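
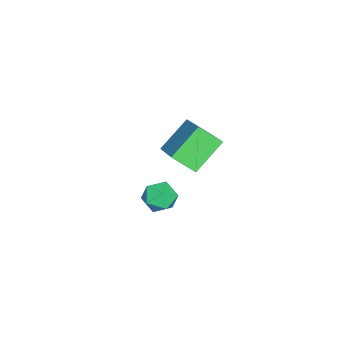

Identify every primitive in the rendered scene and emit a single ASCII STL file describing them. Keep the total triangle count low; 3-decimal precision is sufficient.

solid 
facet normal -0.939 -0.076 0.335
outer loop
vertex 2.923 2.662 -0.197
vertex 3.039 2.06 -0.009
vertex 3.143 2.547 0.394
endloop
endfacet
facet normal -0.707 0.597 0.379
outer loop
vertex 2.923 2.662 -0.197
vertex 3.143 2.547 0.394
vertex 3.376 3.039 0.054
endloop
endfacet
facet normal -0.520 0.808 -0.277
outer loop
vertex 2.923 2.662 -0.197
vertex 3.376 3.039 0.054
vertex 3.416 2.855 -0.559
endloop
endfacet
facet normal -0.636 0.266 -0.724
outer loop
vertex 2.923 2.662 -0.197
vertex 3.416 2.855 -0.559
vertex 3.207 2.25 -0.598
endloop
endfacet
facet normal -0.895 -0.281 -0.346
outer loop
vertex 2.923 2.662 -0.197
vertex 3.207 2.25 -0.598
vertex 3.039 2.06 -0.009
endloop
endfacet
facet normal -0.123 0.603 0.788
outer loop
vertex 3.376 3.039 0.054
vertex 3.143 2.547 0.394
vertex 3.773 2.67 0.398
endloop
endfacet
facet normal -0.498 -0.487 0.717
outer loop
vertex 3.143 2.547 0.394
vertex 3.039 2.06 -0.009
vertex 3.564 2.065 0.359
endloop
endfacet
facet normal -0.426 -0.818 -0.386
outer loop
vertex 3.039 2.06 -0.009
vertex 3.207 2.25 -0.598
vertex 3.604 1.881 -0.254
endloop
endfacet
facet normal -0.007 0.067 -0.998
outer loop
vertex 3.207 2.25 -0.598
vertex 3.416 2.855 -0.559
vertex 3.837 2.373 -0.594
endloop
endfacet
facet normal 0.182 0.945 -0.272
outer loop
vertex 3.416 2.855 -0.559
vertex 3.376 3.039 0.054
vertex 3.941 2.86 -0.191
endloop
endfacet
facet normal 0.636 -0.266 0.724
outer loop
vertex 4.057 2.258 -0.003
vertex 3.773 2.67 0.398
vertex 3.564 2.065 0.359
endloop
endfacet
facet normal 0.520 -0.808 0.277
outer loop
vertex 4.057 2.258 -0.003
vertex 3.564 2.065 0.359
vertex 3.604 1.881 -0.254
endloop
endfacet
facet normal 0.707 -0.597 -0.379
outer loop
vertex 4.057 2.258 -0.003
vertex 3.604 1.881 -0.254
vertex 3.837 2.373 -0.594
endloop
endfacet
facet normal 0.939 0.076 -0.335
outer loop
vertex 4.057 2.258 -0.003
vertex 3.837 2.373 -0.594
vertex 3.941 2.86 -0.191
endloop
endfacet
facet normal 0.895 0.281 0.346
outer loop
vertex 4.057 2.258 -0.003
vertex 3.941 2.86 -0.191
vertex 3.773 2.67 0.398
endloop
endfacet
facet normal 0.007 -0.067 0.998
outer loop
vertex 3.564 2.065 0.359
vertex 3.773 2.67 0.398
vertex 3.143 2.547 0.394
endloop
endfacet
facet normal -0.182 -0.945 0.272
outer loop
vertex 3.604 1.881 -0.254
vertex 3.564 2.065 0.359
vertex 3.039 2.06 -0.009
endloop
endfacet
facet normal 0.123 -0.603 -0.788
outer loop
vertex 3.837 2.373 -0.594
vertex 3.604 1.881 -0.254
vertex 3.207 2.25 -0.598
endloop
endfacet
facet normal 0.498 0.487 -0.717
outer loop
vertex 3.941 2.86 -0.191
vertex 3.837 2.373 -0.594
vertex 3.416 2.855 -0.559
endloop
endfacet
facet normal 0.426 0.818 0.386
outer loop
vertex 3.773 2.67 0.398
vertex 3.941 2.86 -0.191
vertex 3.376 3.039 0.054
endloop
endfacet
facet normal -0.681 0.377 0.628
outer loop
vertex 0.276 2.549 0.856
vertex 0.172 3.357 0.259
vertex -1.233 1.578 -0.196
endloop
endfacet
facet normal 0.102 -0.800 0.592
outer loop
vertex -0.232 1.023 -1.119
vertex 0.276 2.549 0.856
vertex -1.233 1.578 -0.196
endloop
endfacet
facet normal -0.681 0.377 0.628
outer loop
vertex -1.233 1.578 -0.196
vertex 0.172 3.357 0.259
vertex -1.336 2.386 -0.793
endloop
endfacet
facet normal -0.725 -0.466 -0.506
outer loop
vertex -1.336 2.386 -0.793
vertex -0.232 1.023 -1.119
vertex -1.233 1.578 -0.196
endloop
endfacet
facet normal 0.725 0.467 0.506
outer loop
vertex 0.276 2.549 0.856
vertex 1.173 2.802 -0.664
vertex 0.172 3.357 0.259
endloop
endfacet
facet normal 0.102 -0.800 0.592
outer loop
vertex 1.276 1.994 -0.067
vertex 0.276 2.549 0.856
vertex -0.232 1.023 -1.119
endloop
endfacet
facet normal 0.726 0.466 0.506
outer loop
vertex 1.276 1.994 -0.067
vertex 1.173 2.802 -0.664
vertex 0.276 2.549 0.856
endloop
endfacet
facet normal -0.102 0.800 -0.592
outer loop
vertex 0.172 3.357 0.259
vertex 1.173 2.802 -0.664
vertex -1.336 2.386 -0.793
endloop
endfacet
facet normal -0.726 -0.467 -0.505
outer loop
vertex -0.336 1.831 -1.716
vertex -0.232 1.023 -1.119
vertex -1.336 2.386 -0.793
endloop
endfacet
facet normal -0.102 0.800 -0.592
outer loop
vertex -1.336 2.386 -0.793
vertex 1.173 2.802 -0.664
vertex -0.336 1.831 -1.716
endloop
endfacet
facet normal 0.681 -0.377 -0.628
outer loop
vertex -0.336 1.831 -1.716
vertex 1.276 1.994 -0.067
vertex -0.232 1.023 -1.119
endloop
endfacet
facet normal 0.681 -0.377 -0.628
outer loop
vertex 1.173 2.802 -0.664
vertex 1.276 1.994 -0.067
vertex -0.336 1.831 -1.716
endloop
endfacet

endsolid


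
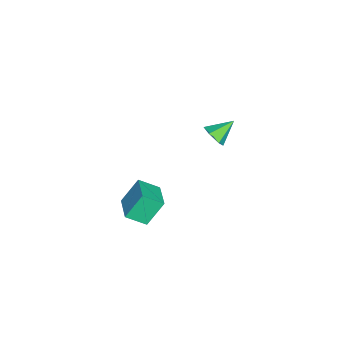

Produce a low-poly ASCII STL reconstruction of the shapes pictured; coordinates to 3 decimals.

solid 
facet normal -0.914 -0.348 -0.207
outer loop
vertex 2.145 -4.118 4.208
vertex 1.912 -3.111 3.541
vertex 2.714 -4.844 2.914
endloop
endfacet
facet normal 0.189 -0.819 0.542
outer loop
vertex 4.068 -4.329 3.219
vertex 2.145 -4.118 4.208
vertex 2.714 -4.844 2.914
endloop
endfacet
facet normal -0.914 -0.348 -0.207
outer loop
vertex 2.714 -4.844 2.914
vertex 1.912 -3.111 3.541
vertex 2.482 -3.838 2.246
endloop
endfacet
facet normal 0.358 -0.458 -0.814
outer loop
vertex 2.482 -3.838 2.246
vertex 4.068 -4.329 3.219
vertex 2.714 -4.844 2.914
endloop
endfacet
facet normal -0.357 0.457 0.815
outer loop
vertex 2.145 -4.118 4.208
vertex 3.266 -2.596 3.846
vertex 1.912 -3.111 3.541
endloop
endfacet
facet normal 0.189 -0.818 0.543
outer loop
vertex 3.498 -3.602 4.514
vertex 2.145 -4.118 4.208
vertex 4.068 -4.329 3.219
endloop
endfacet
facet normal -0.359 0.458 0.814
outer loop
vertex 3.498 -3.602 4.514
vertex 3.266 -2.596 3.846
vertex 2.145 -4.118 4.208
endloop
endfacet
facet normal -0.189 0.818 -0.543
outer loop
vertex 1.912 -3.111 3.541
vertex 3.266 -2.596 3.846
vertex 2.482 -3.838 2.246
endloop
endfacet
facet normal 0.358 -0.457 -0.814
outer loop
vertex 3.835 -3.322 2.552
vertex 4.068 -4.329 3.219
vertex 2.482 -3.838 2.246
endloop
endfacet
facet normal -0.189 0.818 -0.542
outer loop
vertex 2.482 -3.838 2.246
vertex 3.266 -2.596 3.846
vertex 3.835 -3.322 2.552
endloop
endfacet
facet normal 0.914 0.348 0.207
outer loop
vertex 3.835 -3.322 2.552
vertex 3.498 -3.602 4.514
vertex 4.068 -4.329 3.219
endloop
endfacet
facet normal 0.914 0.348 0.207
outer loop
vertex 3.266 -2.596 3.846
vertex 3.498 -3.602 4.514
vertex 3.835 -3.322 2.552
endloop
endfacet
facet normal 0.551 -0.646 -0.528
outer loop
vertex -2.759 -1.128 2.689
vertex -3.367 -1.519 2.533
vertex -3.155 -0.971 2.084
endloop
endfacet
facet normal 0.351 0.936 0.013
outer loop
vertex -2.759 -1.128 2.689
vertex -3.155 -0.971 2.084
vertex -4.133 -0.621 3.267
endloop
endfacet
facet normal 0.551 -0.646 -0.528
outer loop
vertex -3.155 -0.971 2.084
vertex -3.367 -1.519 2.533
vertex -3.763 -1.362 1.928
endloop
endfacet
facet normal -0.360 0.770 -0.526
outer loop
vertex -3.155 -0.971 2.084
vertex -3.763 -1.362 1.928
vertex -4.133 -0.621 3.267
endloop
endfacet
facet normal 0.550 -0.647 -0.528
outer loop
vertex -3.763 -1.362 1.928
vertex -3.367 -1.519 2.533
vertex -3.976 -1.91 2.377
endloop
endfacet
facet normal -0.942 0.105 -0.319
outer loop
vertex -3.763 -1.362 1.928
vertex -3.976 -1.91 2.377
vertex -4.133 -0.621 3.267
endloop
endfacet
facet normal 0.550 -0.647 -0.528
outer loop
vertex -3.976 -1.91 2.377
vertex -3.367 -1.519 2.533
vertex -3.58 -2.067 2.982
endloop
endfacet
facet normal -0.812 -0.395 0.429
outer loop
vertex -3.976 -1.91 2.377
vertex -3.58 -2.067 2.982
vertex -4.133 -0.621 3.267
endloop
endfacet
facet normal 0.550 -0.647 -0.528
outer loop
vertex -3.58 -2.067 2.982
vertex -3.367 -1.519 2.533
vertex -2.971 -1.676 3.138
endloop
endfacet
facet normal -0.101 -0.229 0.968
outer loop
vertex -3.58 -2.067 2.982
vertex -2.971 -1.676 3.138
vertex -4.133 -0.621 3.267
endloop
endfacet
facet normal 0.551 -0.646 -0.528
outer loop
vertex -2.971 -1.676 3.138
vertex -3.367 -1.519 2.533
vertex -2.759 -1.128 2.689
endloop
endfacet
facet normal 0.481 0.437 0.760
outer loop
vertex -2.971 -1.676 3.138
vertex -2.759 -1.128 2.689
vertex -4.133 -0.621 3.267
endloop
endfacet

endsolid


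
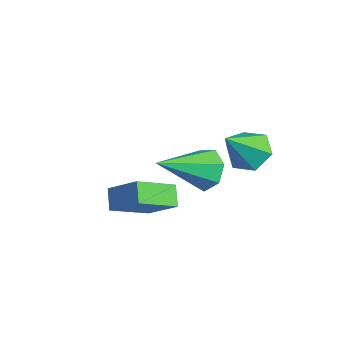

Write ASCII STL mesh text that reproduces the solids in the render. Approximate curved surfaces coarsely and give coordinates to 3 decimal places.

solid 
facet normal -0.105 0.858 -0.503
outer loop
vertex -1.676 1.909 1.511
vertex -2.223 1.538 0.992
vertex -2.376 1.942 1.713
endloop
endfacet
facet normal 0.280 0.196 0.940
outer loop
vertex -1.676 1.909 1.511
vertex -2.376 1.942 1.713
vertex -1.997 -0.298 2.068
endloop
endfacet
facet normal -0.107 0.858 -0.503
outer loop
vertex -2.376 1.942 1.713
vertex -2.223 1.538 0.992
vertex -2.96 1.67 1.373
endloop
endfacet
facet normal -0.519 0.047 0.853
outer loop
vertex -2.376 1.942 1.713
vertex -2.96 1.67 1.373
vertex -1.997 -0.298 2.068
endloop
endfacet
facet normal -0.106 0.858 -0.503
outer loop
vertex -2.96 1.67 1.373
vertex -2.223 1.538 0.992
vertex -2.99 1.299 0.746
endloop
endfacet
facet normal -0.901 -0.352 0.252
outer loop
vertex -2.96 1.67 1.373
vertex -2.99 1.299 0.746
vertex -1.997 -0.298 2.068
endloop
endfacet
facet normal -0.106 0.858 -0.503
outer loop
vertex -2.99 1.299 0.746
vertex -2.223 1.538 0.992
vertex -2.442 1.108 0.305
endloop
endfacet
facet normal -0.578 -0.703 -0.414
outer loop
vertex -2.99 1.299 0.746
vertex -2.442 1.108 0.305
vertex -1.997 -0.298 2.068
endloop
endfacet
facet normal -0.106 0.858 -0.503
outer loop
vertex -2.442 1.108 0.305
vertex -2.223 1.538 0.992
vertex -1.729 1.241 0.381
endloop
endfacet
facet normal 0.206 -0.739 -0.641
outer loop
vertex -2.442 1.108 0.305
vertex -1.729 1.241 0.381
vertex -1.997 -0.298 2.068
endloop
endfacet
facet normal -0.105 0.858 -0.502
outer loop
vertex -1.729 1.241 0.381
vertex -2.223 1.538 0.992
vertex -1.389 1.597 0.918
endloop
endfacet
facet normal 0.863 -0.434 -0.259
outer loop
vertex -1.729 1.241 0.381
vertex -1.389 1.597 0.918
vertex -1.997 -0.298 2.068
endloop
endfacet
facet normal -0.105 0.858 -0.502
outer loop
vertex -1.389 1.597 0.918
vertex -2.223 1.538 0.992
vertex -1.676 1.909 1.511
endloop
endfacet
facet normal 0.896 -0.018 0.443
outer loop
vertex -1.389 1.597 0.918
vertex -1.676 1.909 1.511
vertex -1.997 -0.298 2.068
endloop
endfacet
facet normal -0.235 0.643 -0.729
outer loop
vertex 0.498 1.862 2.752
vertex -0.198 2.017 3.113
vertex 0.449 2.453 3.289
endloop
endfacet
facet normal 0.984 -0.069 0.166
outer loop
vertex 0.498 1.862 2.752
vertex 0.449 2.453 3.289
vertex 0.178 0.983 4.287
endloop
endfacet
facet normal -0.234 0.642 -0.731
outer loop
vertex 0.449 2.453 3.289
vertex -0.198 2.017 3.113
vertex -0.248 2.609 3.649
endloop
endfacet
facet normal 0.489 0.427 0.761
outer loop
vertex 0.449 2.453 3.289
vertex -0.248 2.609 3.649
vertex 0.178 0.983 4.287
endloop
endfacet
facet normal -0.235 0.641 -0.730
outer loop
vertex -0.248 2.609 3.649
vertex -0.198 2.017 3.113
vertex -0.895 2.173 3.474
endloop
endfacet
facet normal -0.402 0.241 0.883
outer loop
vertex -0.248 2.609 3.649
vertex -0.895 2.173 3.474
vertex 0.178 0.983 4.287
endloop
endfacet
facet normal -0.234 0.643 -0.729
outer loop
vertex -0.895 2.173 3.474
vertex -0.198 2.017 3.113
vertex -0.846 1.582 2.937
endloop
endfacet
facet normal -0.799 -0.440 0.411
outer loop
vertex -0.895 2.173 3.474
vertex -0.846 1.582 2.937
vertex 0.178 0.983 4.287
endloop
endfacet
facet normal -0.234 0.643 -0.729
outer loop
vertex -0.846 1.582 2.937
vertex -0.198 2.017 3.113
vertex -0.149 1.426 2.576
endloop
endfacet
facet normal -0.304 -0.935 -0.184
outer loop
vertex -0.846 1.582 2.937
vertex -0.149 1.426 2.576
vertex 0.178 0.983 4.287
endloop
endfacet
facet normal -0.235 0.643 -0.729
outer loop
vertex -0.149 1.426 2.576
vertex -0.198 2.017 3.113
vertex 0.498 1.862 2.752
endloop
endfacet
facet normal 0.588 -0.749 -0.306
outer loop
vertex -0.149 1.426 2.576
vertex 0.498 1.862 2.752
vertex 0.178 0.983 4.287
endloop
endfacet
facet normal -0.683 -0.421 -0.597
outer loop
vertex -0.445 -2.52 1.696
vertex -1.029 -2.314 2.219
vertex -0.633 -1.161 0.953
endloop
endfacet
facet normal 0.720 -0.253 -0.646
outer loop
vertex 0.269 -0.606 1.741
vertex -0.445 -2.52 1.696
vertex -0.633 -1.161 0.953
endloop
endfacet
facet normal -0.684 -0.420 -0.597
outer loop
vertex -0.633 -1.161 0.953
vertex -1.029 -2.314 2.219
vertex -1.216 -0.955 1.476
endloop
endfacet
facet normal -0.120 0.871 -0.476
outer loop
vertex -1.216 -0.955 1.476
vertex 0.269 -0.606 1.741
vertex -0.633 -1.161 0.953
endloop
endfacet
facet normal 0.120 -0.871 0.477
outer loop
vertex -0.445 -2.52 1.696
vertex -0.127 -1.759 3.007
vertex -1.029 -2.314 2.219
endloop
endfacet
facet normal 0.721 -0.254 -0.645
outer loop
vertex 0.456 -1.965 2.484
vertex -0.445 -2.52 1.696
vertex 0.269 -0.606 1.741
endloop
endfacet
facet normal 0.120 -0.871 0.477
outer loop
vertex 0.456 -1.965 2.484
vertex -0.127 -1.759 3.007
vertex -0.445 -2.52 1.696
endloop
endfacet
facet normal -0.720 0.254 0.646
outer loop
vertex -1.029 -2.314 2.219
vertex -0.127 -1.759 3.007
vertex -1.216 -0.955 1.476
endloop
endfacet
facet normal -0.120 0.871 -0.477
outer loop
vertex -0.315 -0.4 2.264
vertex 0.269 -0.606 1.741
vertex -1.216 -0.955 1.476
endloop
endfacet
facet normal -0.721 0.253 0.646
outer loop
vertex -1.216 -0.955 1.476
vertex -0.127 -1.759 3.007
vertex -0.315 -0.4 2.264
endloop
endfacet
facet normal 0.683 0.420 0.597
outer loop
vertex -0.315 -0.4 2.264
vertex 0.456 -1.965 2.484
vertex 0.269 -0.606 1.741
endloop
endfacet
facet normal 0.684 0.421 0.596
outer loop
vertex -0.127 -1.759 3.007
vertex 0.456 -1.965 2.484
vertex -0.315 -0.4 2.264
endloop
endfacet

endsolid


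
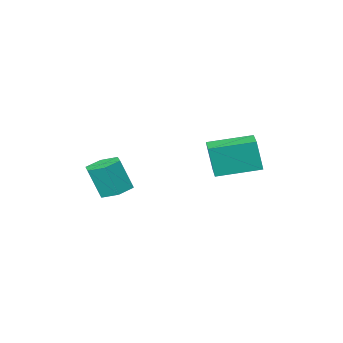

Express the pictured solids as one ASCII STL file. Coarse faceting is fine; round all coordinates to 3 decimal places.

solid 
facet normal -0.283 0.199 -0.938
outer loop
vertex 0.087 1.217 -2.669
vertex -0.27 1.68 -2.463
vertex 0.32 1.789 -2.618
endloop
endfacet
facet normal 0.882 -0.329 -0.337
outer loop
vertex 0.087 1.217 -2.669
vertex 0.32 1.789 -2.618
vertex 0.427 0.977 -1.544
endloop
endfacet
facet normal 0.882 -0.329 -0.337
outer loop
vertex 0.427 0.977 -1.544
vertex 0.32 1.789 -2.618
vertex 0.66 1.549 -1.492
endloop
endfacet
facet normal 0.283 -0.201 0.938
outer loop
vertex 0.427 0.977 -1.544
vertex 0.66 1.549 -1.492
vertex 0.07 1.44 -1.337
endloop
endfacet
facet normal -0.283 0.201 -0.938
outer loop
vertex 0.32 1.789 -2.618
vertex -0.27 1.68 -2.463
vertex -0.036 2.252 -2.411
endloop
endfacet
facet normal 0.768 0.634 -0.097
outer loop
vertex 0.32 1.789 -2.618
vertex -0.036 2.252 -2.411
vertex 0.66 1.549 -1.492
endloop
endfacet
facet normal 0.767 0.634 -0.096
outer loop
vertex 0.66 1.549 -1.492
vertex -0.036 2.252 -2.411
vertex 0.303 2.012 -1.285
endloop
endfacet
facet normal 0.283 -0.201 0.938
outer loop
vertex 0.66 1.549 -1.492
vertex 0.303 2.012 -1.285
vertex 0.07 1.44 -1.337
endloop
endfacet
facet normal -0.283 0.201 -0.938
outer loop
vertex -0.036 2.252 -2.411
vertex -0.27 1.68 -2.463
vertex -0.627 2.143 -2.256
endloop
endfacet
facet normal -0.115 0.964 0.240
outer loop
vertex -0.036 2.252 -2.411
vertex -0.627 2.143 -2.256
vertex 0.303 2.012 -1.285
endloop
endfacet
facet normal -0.115 0.964 0.240
outer loop
vertex 0.303 2.012 -1.285
vertex -0.627 2.143 -2.256
vertex -0.287 1.903 -1.131
endloop
endfacet
facet normal 0.282 -0.200 0.938
outer loop
vertex 0.303 2.012 -1.285
vertex -0.287 1.903 -1.131
vertex 0.07 1.44 -1.337
endloop
endfacet
facet normal -0.283 0.201 -0.938
outer loop
vertex -0.627 2.143 -2.256
vertex -0.27 1.68 -2.463
vertex -0.86 1.571 -2.308
endloop
endfacet
facet normal -0.882 0.329 0.337
outer loop
vertex -0.627 2.143 -2.256
vertex -0.86 1.571 -2.308
vertex -0.287 1.903 -1.131
endloop
endfacet
facet normal -0.882 0.329 0.337
outer loop
vertex -0.287 1.903 -1.131
vertex -0.86 1.571 -2.308
vertex -0.52 1.331 -1.182
endloop
endfacet
facet normal 0.283 -0.199 0.938
outer loop
vertex -0.287 1.903 -1.131
vertex -0.52 1.331 -1.182
vertex 0.07 1.44 -1.337
endloop
endfacet
facet normal -0.283 0.201 -0.938
outer loop
vertex -0.86 1.571 -2.308
vertex -0.27 1.68 -2.463
vertex -0.503 1.108 -2.515
endloop
endfacet
facet normal -0.767 -0.634 0.096
outer loop
vertex -0.86 1.571 -2.308
vertex -0.503 1.108 -2.515
vertex -0.52 1.331 -1.182
endloop
endfacet
facet normal -0.768 -0.633 0.096
outer loop
vertex -0.52 1.331 -1.182
vertex -0.503 1.108 -2.515
vertex -0.164 0.868 -1.389
endloop
endfacet
facet normal 0.283 -0.201 0.938
outer loop
vertex -0.52 1.331 -1.182
vertex -0.164 0.868 -1.389
vertex 0.07 1.44 -1.337
endloop
endfacet
facet normal -0.282 0.200 -0.938
outer loop
vertex -0.503 1.108 -2.515
vertex -0.27 1.68 -2.463
vertex 0.087 1.217 -2.669
endloop
endfacet
facet normal 0.115 -0.964 -0.240
outer loop
vertex -0.503 1.108 -2.515
vertex 0.087 1.217 -2.669
vertex -0.164 0.868 -1.389
endloop
endfacet
facet normal 0.115 -0.964 -0.240
outer loop
vertex -0.164 0.868 -1.389
vertex 0.087 1.217 -2.669
vertex 0.427 0.977 -1.544
endloop
endfacet
facet normal 0.283 -0.201 0.938
outer loop
vertex -0.164 0.868 -1.389
vertex 0.427 0.977 -1.544
vertex 0.07 1.44 -1.337
endloop
endfacet
facet normal -0.872 0.455 0.181
outer loop
vertex -4.375 3.156 -0.386
vertex -3.936 3.987 -0.359
vertex -4.549 3.285 -1.546
endloop
endfacet
facet normal -0.467 -0.884 -0.028
outer loop
vertex -3.224 2.593 -1.821
vertex -4.375 3.156 -0.386
vertex -4.549 3.285 -1.546
endloop
endfacet
facet normal -0.872 0.455 0.181
outer loop
vertex -4.549 3.285 -1.546
vertex -3.936 3.987 -0.359
vertex -4.11 4.116 -1.519
endloop
endfacet
facet normal -0.147 0.110 -0.983
outer loop
vertex -4.11 4.116 -1.519
vertex -3.224 2.593 -1.821
vertex -4.549 3.285 -1.546
endloop
endfacet
facet normal 0.147 -0.110 0.983
outer loop
vertex -4.375 3.156 -0.386
vertex -2.611 3.295 -0.634
vertex -3.936 3.987 -0.359
endloop
endfacet
facet normal -0.467 -0.884 -0.028
outer loop
vertex -3.05 2.464 -0.661
vertex -4.375 3.156 -0.386
vertex -3.224 2.593 -1.821
endloop
endfacet
facet normal 0.147 -0.110 0.983
outer loop
vertex -3.05 2.464 -0.661
vertex -2.611 3.295 -0.634
vertex -4.375 3.156 -0.386
endloop
endfacet
facet normal 0.467 0.884 0.028
outer loop
vertex -3.936 3.987 -0.359
vertex -2.611 3.295 -0.634
vertex -4.11 4.116 -1.519
endloop
endfacet
facet normal -0.147 0.110 -0.983
outer loop
vertex -2.785 3.424 -1.794
vertex -3.224 2.593 -1.821
vertex -4.11 4.116 -1.519
endloop
endfacet
facet normal 0.467 0.884 0.028
outer loop
vertex -4.11 4.116 -1.519
vertex -2.611 3.295 -0.634
vertex -2.785 3.424 -1.794
endloop
endfacet
facet normal 0.872 -0.455 -0.181
outer loop
vertex -2.785 3.424 -1.794
vertex -3.05 2.464 -0.661
vertex -3.224 2.593 -1.821
endloop
endfacet
facet normal 0.872 -0.455 -0.181
outer loop
vertex -2.611 3.295 -0.634
vertex -3.05 2.464 -0.661
vertex -2.785 3.424 -1.794
endloop
endfacet

endsolid


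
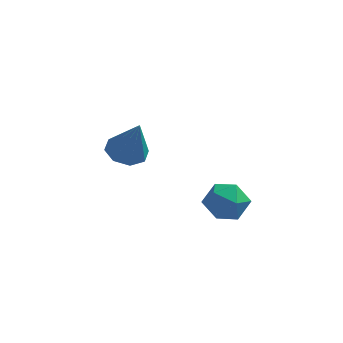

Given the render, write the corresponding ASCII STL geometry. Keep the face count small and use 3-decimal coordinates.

solid 
facet normal -0.321 0.943 0.089
outer loop
vertex 1.856 -1.797 1.033
vertex 1.8 -1.915 2.077
vertex 2.689 -1.57 1.634
endloop
endfacet
facet normal 0.107 0.872 -0.477
outer loop
vertex 1.856 -1.797 1.033
vertex 2.689 -1.57 1.634
vertex 2.82 -2.083 0.726
endloop
endfacet
facet normal -0.176 0.380 -0.908
outer loop
vertex 1.856 -1.797 1.033
vertex 2.82 -2.083 0.726
vertex 2.012 -2.745 0.606
endloop
endfacet
facet normal -0.781 0.145 -0.608
outer loop
vertex 1.856 -1.797 1.033
vertex 2.012 -2.745 0.606
vertex 1.381 -2.641 1.441
endloop
endfacet
facet normal -0.870 0.494 0.009
outer loop
vertex 1.856 -1.797 1.033
vertex 1.381 -2.641 1.441
vertex 1.8 -1.915 2.077
endloop
endfacet
facet normal 0.738 0.628 -0.248
outer loop
vertex 2.82 -2.083 0.726
vertex 2.689 -1.57 1.634
vertex 3.359 -2.379 1.579
endloop
endfacet
facet normal 0.045 0.742 0.669
outer loop
vertex 2.689 -1.57 1.634
vertex 1.8 -1.915 2.077
vertex 2.728 -2.275 2.414
endloop
endfacet
facet normal -0.843 0.015 0.538
outer loop
vertex 1.8 -1.915 2.077
vertex 1.381 -2.641 1.441
vertex 1.92 -2.937 2.294
endloop
endfacet
facet normal -0.699 -0.548 -0.460
outer loop
vertex 1.381 -2.641 1.441
vertex 2.012 -2.745 0.606
vertex 2.051 -3.45 1.386
endloop
endfacet
facet normal 0.278 -0.168 -0.946
outer loop
vertex 2.012 -2.745 0.606
vertex 2.82 -2.083 0.726
vertex 2.94 -3.105 0.943
endloop
endfacet
facet normal 0.781 -0.145 0.608
outer loop
vertex 2.884 -3.223 1.987
vertex 3.359 -2.379 1.579
vertex 2.728 -2.275 2.414
endloop
endfacet
facet normal 0.176 -0.380 0.908
outer loop
vertex 2.884 -3.223 1.987
vertex 2.728 -2.275 2.414
vertex 1.92 -2.937 2.294
endloop
endfacet
facet normal -0.107 -0.872 0.477
outer loop
vertex 2.884 -3.223 1.987
vertex 1.92 -2.937 2.294
vertex 2.051 -3.45 1.386
endloop
endfacet
facet normal 0.321 -0.943 -0.089
outer loop
vertex 2.884 -3.223 1.987
vertex 2.051 -3.45 1.386
vertex 2.94 -3.105 0.943
endloop
endfacet
facet normal 0.870 -0.494 -0.009
outer loop
vertex 2.884 -3.223 1.987
vertex 2.94 -3.105 0.943
vertex 3.359 -2.379 1.579
endloop
endfacet
facet normal 0.699 0.548 0.460
outer loop
vertex 2.728 -2.275 2.414
vertex 3.359 -2.379 1.579
vertex 2.689 -1.57 1.634
endloop
endfacet
facet normal -0.278 0.168 0.946
outer loop
vertex 1.92 -2.937 2.294
vertex 2.728 -2.275 2.414
vertex 1.8 -1.915 2.077
endloop
endfacet
facet normal -0.738 -0.628 0.248
outer loop
vertex 2.051 -3.45 1.386
vertex 1.92 -2.937 2.294
vertex 1.381 -2.641 1.441
endloop
endfacet
facet normal -0.045 -0.742 -0.669
outer loop
vertex 2.94 -3.105 0.943
vertex 2.051 -3.45 1.386
vertex 2.012 -2.745 0.606
endloop
endfacet
facet normal 0.843 -0.015 -0.538
outer loop
vertex 3.359 -2.379 1.579
vertex 2.94 -3.105 0.943
vertex 2.82 -2.083 0.726
endloop
endfacet
facet normal -0.317 0.226 -0.921
outer loop
vertex -1.811 2.291 0.731
vertex -2.687 1.877 0.931
vertex -2.305 2.785 1.022
endloop
endfacet
facet normal 0.757 0.580 0.300
outer loop
vertex -1.811 2.291 0.731
vertex -2.305 2.785 1.022
vertex -1.993 1.383 2.949
endloop
endfacet
facet normal -0.317 0.226 -0.921
outer loop
vertex -2.305 2.785 1.022
vertex -2.687 1.877 0.931
vertex -3.023 2.748 1.26
endloop
endfacet
facet normal 0.146 0.811 0.566
outer loop
vertex -2.305 2.785 1.022
vertex -3.023 2.748 1.26
vertex -1.993 1.383 2.949
endloop
endfacet
facet normal -0.318 0.225 -0.921
outer loop
vertex -3.023 2.748 1.26
vertex -2.687 1.877 0.931
vertex -3.545 2.2 1.306
endloop
endfacet
facet normal -0.479 0.516 0.710
outer loop
vertex -3.023 2.748 1.26
vertex -3.545 2.2 1.306
vertex -1.993 1.383 2.949
endloop
endfacet
facet normal -0.318 0.226 -0.921
outer loop
vertex -3.545 2.2 1.306
vertex -2.687 1.877 0.931
vertex -3.564 1.463 1.132
endloop
endfacet
facet normal -0.753 -0.133 0.645
outer loop
vertex -3.545 2.2 1.306
vertex -3.564 1.463 1.132
vertex -1.993 1.383 2.949
endloop
endfacet
facet normal -0.317 0.225 -0.921
outer loop
vertex -3.564 1.463 1.132
vertex -2.687 1.877 0.931
vertex -3.07 0.968 0.841
endloop
endfacet
facet normal -0.513 -0.754 0.411
outer loop
vertex -3.564 1.463 1.132
vertex -3.07 0.968 0.841
vertex -1.993 1.383 2.949
endloop
endfacet
facet normal -0.318 0.225 -0.921
outer loop
vertex -3.07 0.968 0.841
vertex -2.687 1.877 0.931
vertex -2.351 1.005 0.602
endloop
endfacet
facet normal 0.098 -0.985 0.144
outer loop
vertex -3.07 0.968 0.841
vertex -2.351 1.005 0.602
vertex -1.993 1.383 2.949
endloop
endfacet
facet normal -0.317 0.226 -0.921
outer loop
vertex -2.351 1.005 0.602
vertex -2.687 1.877 0.931
vertex -1.83 1.553 0.557
endloop
endfacet
facet normal 0.725 -0.689 0.000
outer loop
vertex -2.351 1.005 0.602
vertex -1.83 1.553 0.557
vertex -1.993 1.383 2.949
endloop
endfacet
facet normal -0.317 0.225 -0.921
outer loop
vertex -1.83 1.553 0.557
vertex -2.687 1.877 0.931
vertex -1.811 2.291 0.731
endloop
endfacet
facet normal 0.997 -0.041 0.065
outer loop
vertex -1.83 1.553 0.557
vertex -1.811 2.291 0.731
vertex -1.993 1.383 2.949
endloop
endfacet

endsolid


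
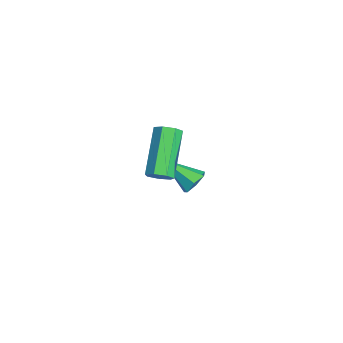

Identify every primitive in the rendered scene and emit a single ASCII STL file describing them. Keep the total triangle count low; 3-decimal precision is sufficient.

solid 
facet normal 0.744 -0.292 -0.601
outer loop
vertex 1.523 -2.72 3.054
vertex 1.271 -2.459 2.615
vertex 1.651 -2.248 2.983
endloop
endfacet
facet normal 0.616 -0.049 0.786
outer loop
vertex 1.523 -2.72 3.054
vertex 1.651 -2.248 2.983
vertex -0.098 -2.082 4.365
endloop
endfacet
facet normal 0.617 -0.047 0.786
outer loop
vertex -0.098 -2.082 4.365
vertex 1.651 -2.248 2.983
vertex 0.03 -1.61 4.293
endloop
endfacet
facet normal -0.743 0.293 0.601
outer loop
vertex -0.098 -2.082 4.365
vertex 0.03 -1.61 4.293
vertex -0.351 -1.821 3.925
endloop
endfacet
facet normal 0.744 -0.294 -0.600
outer loop
vertex 1.651 -2.248 2.983
vertex 1.271 -2.459 2.615
vertex 1.493 -1.935 2.634
endloop
endfacet
facet normal 0.587 0.717 0.377
outer loop
vertex 1.651 -2.248 2.983
vertex 1.493 -1.935 2.634
vertex 0.03 -1.61 4.293
endloop
endfacet
facet normal 0.588 0.715 0.378
outer loop
vertex 0.03 -1.61 4.293
vertex 1.493 -1.935 2.634
vertex -0.128 -1.296 3.945
endloop
endfacet
facet normal -0.743 0.293 0.602
outer loop
vertex 0.03 -1.61 4.293
vertex -0.128 -1.296 3.945
vertex -0.351 -1.821 3.925
endloop
endfacet
facet normal 0.743 -0.293 -0.602
outer loop
vertex 1.493 -1.935 2.634
vertex 1.271 -2.459 2.615
vertex 1.167 -2.016 2.271
endloop
endfacet
facet normal 0.117 0.942 -0.315
outer loop
vertex 1.493 -1.935 2.634
vertex 1.167 -2.016 2.271
vertex -0.128 -1.296 3.945
endloop
endfacet
facet normal 0.115 0.942 -0.316
outer loop
vertex -0.128 -1.296 3.945
vertex 1.167 -2.016 2.271
vertex -0.454 -1.378 3.582
endloop
endfacet
facet normal -0.743 0.293 0.601
outer loop
vertex -0.128 -1.296 3.945
vertex -0.454 -1.378 3.582
vertex -0.351 -1.821 3.925
endloop
endfacet
facet normal 0.743 -0.293 -0.602
outer loop
vertex 1.167 -2.016 2.271
vertex 1.271 -2.459 2.615
vertex 0.919 -2.431 2.167
endloop
endfacet
facet normal -0.443 0.458 -0.771
outer loop
vertex 1.167 -2.016 2.271
vertex 0.919 -2.431 2.167
vertex -0.454 -1.378 3.582
endloop
endfacet
facet normal -0.442 0.459 -0.771
outer loop
vertex -0.454 -1.378 3.582
vertex 0.919 -2.431 2.167
vertex -0.702 -1.793 3.477
endloop
endfacet
facet normal -0.744 0.292 0.601
outer loop
vertex -0.454 -1.378 3.582
vertex -0.702 -1.793 3.477
vertex -0.351 -1.821 3.925
endloop
endfacet
facet normal 0.743 -0.293 -0.602
outer loop
vertex 0.919 -2.431 2.167
vertex 1.271 -2.459 2.615
vertex 0.936 -2.867 2.4
endloop
endfacet
facet normal -0.668 -0.371 -0.645
outer loop
vertex 0.919 -2.431 2.167
vertex 0.936 -2.867 2.4
vertex -0.702 -1.793 3.477
endloop
endfacet
facet normal -0.668 -0.371 -0.645
outer loop
vertex -0.702 -1.793 3.477
vertex 0.936 -2.867 2.4
vertex -0.685 -2.229 3.71
endloop
endfacet
facet normal -0.744 0.292 0.601
outer loop
vertex -0.702 -1.793 3.477
vertex -0.685 -2.229 3.71
vertex -0.351 -1.821 3.925
endloop
endfacet
facet normal 0.744 -0.294 -0.601
outer loop
vertex 0.936 -2.867 2.4
vertex 1.271 -2.459 2.615
vertex 1.204 -2.996 2.795
endloop
endfacet
facet normal -0.391 -0.920 -0.035
outer loop
vertex 0.936 -2.867 2.4
vertex 1.204 -2.996 2.795
vertex -0.685 -2.229 3.71
endloop
endfacet
facet normal -0.391 -0.920 -0.035
outer loop
vertex -0.685 -2.229 3.71
vertex 1.204 -2.996 2.795
vertex -0.417 -2.358 4.105
endloop
endfacet
facet normal -0.744 0.293 0.600
outer loop
vertex -0.685 -2.229 3.71
vertex -0.417 -2.358 4.105
vertex -0.351 -1.821 3.925
endloop
endfacet
facet normal 0.743 -0.294 -0.601
outer loop
vertex 1.204 -2.996 2.795
vertex 1.271 -2.459 2.615
vertex 1.523 -2.72 3.054
endloop
endfacet
facet normal 0.182 -0.776 0.603
outer loop
vertex 1.204 -2.996 2.795
vertex 1.523 -2.72 3.054
vertex -0.417 -2.358 4.105
endloop
endfacet
facet normal 0.181 -0.777 0.603
outer loop
vertex -0.417 -2.358 4.105
vertex 1.523 -2.72 3.054
vertex -0.098 -2.082 4.365
endloop
endfacet
facet normal -0.743 0.293 0.601
outer loop
vertex -0.417 -2.358 4.105
vertex -0.098 -2.082 4.365
vertex -0.351 -1.821 3.925
endloop
endfacet
facet normal 0.444 0.683 -0.580
outer loop
vertex -1.998 -0.733 -1.739
vertex -2.51 -0.325 -1.651
vertex -1.959 -0.378 -1.291
endloop
endfacet
facet normal 0.709 -0.582 0.399
outer loop
vertex -1.998 -0.733 -1.739
vertex -1.959 -0.378 -1.291
vertex -3.31 -1.555 -0.609
endloop
endfacet
facet normal 0.444 0.684 -0.579
outer loop
vertex -1.959 -0.378 -1.291
vertex -2.51 -0.325 -1.651
vertex -2.335 0.016 -1.114
endloop
endfacet
facet normal 0.439 0.016 0.898
outer loop
vertex -1.959 -0.378 -1.291
vertex -2.335 0.016 -1.114
vertex -3.31 -1.555 -0.609
endloop
endfacet
facet normal 0.445 0.683 -0.579
outer loop
vertex -2.335 0.016 -1.114
vertex -2.51 -0.325 -1.651
vertex -2.842 0.154 -1.341
endloop
endfacet
facet normal -0.264 0.440 0.858
outer loop
vertex -2.335 0.016 -1.114
vertex -2.842 0.154 -1.341
vertex -3.31 -1.555 -0.609
endloop
endfacet
facet normal 0.445 0.683 -0.579
outer loop
vertex -2.842 0.154 -1.341
vertex -2.51 -0.325 -1.651
vertex -3.099 -0.069 -1.802
endloop
endfacet
facet normal -0.876 0.372 0.308
outer loop
vertex -2.842 0.154 -1.341
vertex -3.099 -0.069 -1.802
vertex -3.31 -1.555 -0.609
endloop
endfacet
facet normal 0.445 0.683 -0.579
outer loop
vertex -3.099 -0.069 -1.802
vertex -2.51 -0.325 -1.651
vertex -2.912 -0.485 -2.149
endloop
endfacet
facet normal -0.931 -0.138 -0.337
outer loop
vertex -3.099 -0.069 -1.802
vertex -2.912 -0.485 -2.149
vertex -3.31 -1.555 -0.609
endloop
endfacet
facet normal 0.445 0.684 -0.579
outer loop
vertex -2.912 -0.485 -2.149
vertex -2.51 -0.325 -1.651
vertex -2.422 -0.78 -2.121
endloop
endfacet
facet normal -0.391 -0.705 -0.591
outer loop
vertex -2.912 -0.485 -2.149
vertex -2.422 -0.78 -2.121
vertex -3.31 -1.555 -0.609
endloop
endfacet
facet normal 0.445 0.684 -0.578
outer loop
vertex -2.422 -0.78 -2.121
vertex -2.51 -0.325 -1.651
vertex -1.998 -0.733 -1.739
endloop
endfacet
facet normal 0.338 -0.903 -0.264
outer loop
vertex -2.422 -0.78 -2.121
vertex -1.998 -0.733 -1.739
vertex -3.31 -1.555 -0.609
endloop
endfacet

endsolid


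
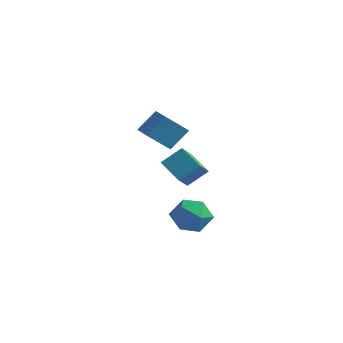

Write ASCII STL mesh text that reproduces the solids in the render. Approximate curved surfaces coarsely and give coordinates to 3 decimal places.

solid 
facet normal -0.455 0.840 -0.297
outer loop
vertex 2.581 -2.004 -4.634
vertex 1.651 -2.313 -4.083
vertex 2.437 -1.702 -3.56
endloop
endfacet
facet normal 0.248 0.941 -0.231
outer loop
vertex 2.581 -2.004 -4.634
vertex 2.437 -1.702 -3.56
vertex 3.445 -2.055 -3.915
endloop
endfacet
facet normal 0.579 0.477 -0.661
outer loop
vertex 2.581 -2.004 -4.634
vertex 3.445 -2.055 -3.915
vertex 3.281 -2.884 -4.657
endloop
endfacet
facet normal 0.080 0.090 -0.993
outer loop
vertex 2.581 -2.004 -4.634
vertex 3.281 -2.884 -4.657
vertex 2.172 -3.044 -4.761
endloop
endfacet
facet normal -0.559 0.314 -0.768
outer loop
vertex 2.581 -2.004 -4.634
vertex 2.172 -3.044 -4.761
vertex 1.651 -2.313 -4.083
endloop
endfacet
facet normal 0.431 0.787 0.441
outer loop
vertex 3.445 -2.055 -3.915
vertex 2.437 -1.702 -3.56
vertex 3.048 -2.396 -2.919
endloop
endfacet
facet normal -0.707 0.623 0.335
outer loop
vertex 2.437 -1.702 -3.56
vertex 1.651 -2.313 -4.083
vertex 1.939 -2.556 -3.023
endloop
endfacet
facet normal -0.875 -0.228 -0.427
outer loop
vertex 1.651 -2.313 -4.083
vertex 2.172 -3.044 -4.761
vertex 1.775 -3.385 -3.765
endloop
endfacet
facet normal 0.159 -0.590 -0.791
outer loop
vertex 2.172 -3.044 -4.761
vertex 3.281 -2.884 -4.657
vertex 2.783 -3.738 -4.12
endloop
endfacet
facet normal 0.966 0.036 -0.254
outer loop
vertex 3.281 -2.884 -4.657
vertex 3.445 -2.055 -3.915
vertex 3.569 -3.127 -3.597
endloop
endfacet
facet normal -0.080 -0.090 0.993
outer loop
vertex 2.639 -3.436 -3.046
vertex 3.048 -2.396 -2.919
vertex 1.939 -2.556 -3.023
endloop
endfacet
facet normal -0.579 -0.477 0.661
outer loop
vertex 2.639 -3.436 -3.046
vertex 1.939 -2.556 -3.023
vertex 1.775 -3.385 -3.765
endloop
endfacet
facet normal -0.248 -0.941 0.231
outer loop
vertex 2.639 -3.436 -3.046
vertex 1.775 -3.385 -3.765
vertex 2.783 -3.738 -4.12
endloop
endfacet
facet normal 0.455 -0.840 0.297
outer loop
vertex 2.639 -3.436 -3.046
vertex 2.783 -3.738 -4.12
vertex 3.569 -3.127 -3.597
endloop
endfacet
facet normal 0.559 -0.314 0.768
outer loop
vertex 2.639 -3.436 -3.046
vertex 3.569 -3.127 -3.597
vertex 3.048 -2.396 -2.919
endloop
endfacet
facet normal -0.159 0.590 0.791
outer loop
vertex 1.939 -2.556 -3.023
vertex 3.048 -2.396 -2.919
vertex 2.437 -1.702 -3.56
endloop
endfacet
facet normal -0.966 -0.036 0.254
outer loop
vertex 1.775 -3.385 -3.765
vertex 1.939 -2.556 -3.023
vertex 1.651 -2.313 -4.083
endloop
endfacet
facet normal -0.431 -0.787 -0.441
outer loop
vertex 2.783 -3.738 -4.12
vertex 1.775 -3.385 -3.765
vertex 2.172 -3.044 -4.761
endloop
endfacet
facet normal 0.707 -0.623 -0.335
outer loop
vertex 3.569 -3.127 -3.597
vertex 2.783 -3.738 -4.12
vertex 3.281 -2.884 -4.657
endloop
endfacet
facet normal 0.875 0.228 0.427
outer loop
vertex 3.048 -2.396 -2.919
vertex 3.569 -3.127 -3.597
vertex 3.445 -2.055 -3.915
endloop
endfacet
facet normal -0.904 0.427 0.003
outer loop
vertex -4.099 2.105 0.211
vertex -3.545 3.286 -0.926
vertex -4.534 1.192 -0.95
endloop
endfacet
facet normal -0.320 -0.683 0.657
outer loop
vertex -3.395 0.654 -0.954
vertex -4.099 2.105 0.211
vertex -4.534 1.192 -0.95
endloop
endfacet
facet normal -0.904 0.427 0.003
outer loop
vertex -4.534 1.192 -0.95
vertex -3.545 3.286 -0.926
vertex -3.981 2.372 -2.087
endloop
endfacet
facet normal -0.283 -0.593 -0.754
outer loop
vertex -3.981 2.372 -2.087
vertex -3.395 0.654 -0.954
vertex -4.534 1.192 -0.95
endloop
endfacet
facet normal 0.283 0.593 0.754
outer loop
vertex -4.099 2.105 0.211
vertex -2.406 2.748 -0.93
vertex -3.545 3.286 -0.926
endloop
endfacet
facet normal -0.319 -0.683 0.657
outer loop
vertex -2.959 1.568 0.207
vertex -4.099 2.105 0.211
vertex -3.395 0.654 -0.954
endloop
endfacet
facet normal 0.282 0.594 0.754
outer loop
vertex -2.959 1.568 0.207
vertex -2.406 2.748 -0.93
vertex -4.099 2.105 0.211
endloop
endfacet
facet normal 0.320 0.682 -0.657
outer loop
vertex -3.545 3.286 -0.926
vertex -2.406 2.748 -0.93
vertex -3.981 2.372 -2.087
endloop
endfacet
facet normal -0.282 -0.593 -0.754
outer loop
vertex -2.841 1.835 -2.091
vertex -3.395 0.654 -0.954
vertex -3.981 2.372 -2.087
endloop
endfacet
facet normal 0.319 0.683 -0.657
outer loop
vertex -3.981 2.372 -2.087
vertex -2.406 2.748 -0.93
vertex -2.841 1.835 -2.091
endloop
endfacet
facet normal 0.904 -0.427 -0.003
outer loop
vertex -2.841 1.835 -2.091
vertex -2.959 1.568 0.207
vertex -3.395 0.654 -0.954
endloop
endfacet
facet normal 0.904 -0.427 -0.003
outer loop
vertex -2.406 2.748 -0.93
vertex -2.959 1.568 0.207
vertex -2.841 1.835 -2.091
endloop
endfacet
facet normal -0.463 -0.607 -0.646
outer loop
vertex 3.084 -4.153 -0.971
vertex 1.759 -3.92 -0.241
vertex 2.874 -3.295 -1.626
endloop
endfacet
facet normal 0.865 -0.152 -0.477
outer loop
vertex 3.481 -2.5 -0.779
vertex 3.084 -4.153 -0.971
vertex 2.874 -3.295 -1.626
endloop
endfacet
facet normal -0.464 -0.606 -0.647
outer loop
vertex 2.874 -3.295 -1.626
vertex 1.759 -3.92 -0.241
vertex 1.55 -3.061 -0.896
endloop
endfacet
facet normal -0.191 0.780 -0.596
outer loop
vertex 1.55 -3.061 -0.896
vertex 3.481 -2.5 -0.779
vertex 2.874 -3.295 -1.626
endloop
endfacet
facet normal 0.191 -0.780 0.596
outer loop
vertex 3.084 -4.153 -0.971
vertex 2.366 -3.125 0.606
vertex 1.759 -3.92 -0.241
endloop
endfacet
facet normal 0.866 -0.153 -0.476
outer loop
vertex 3.69 -3.359 -0.124
vertex 3.084 -4.153 -0.971
vertex 3.481 -2.5 -0.779
endloop
endfacet
facet normal 0.190 -0.781 0.595
outer loop
vertex 3.69 -3.359 -0.124
vertex 2.366 -3.125 0.606
vertex 3.084 -4.153 -0.971
endloop
endfacet
facet normal -0.866 0.153 0.477
outer loop
vertex 1.759 -3.92 -0.241
vertex 2.366 -3.125 0.606
vertex 1.55 -3.061 -0.896
endloop
endfacet
facet normal -0.191 0.781 -0.595
outer loop
vertex 2.156 -2.267 -0.049
vertex 3.481 -2.5 -0.779
vertex 1.55 -3.061 -0.896
endloop
endfacet
facet normal -0.866 0.152 0.477
outer loop
vertex 1.55 -3.061 -0.896
vertex 2.366 -3.125 0.606
vertex 2.156 -2.267 -0.049
endloop
endfacet
facet normal 0.463 0.606 0.647
outer loop
vertex 2.156 -2.267 -0.049
vertex 3.69 -3.359 -0.124
vertex 3.481 -2.5 -0.779
endloop
endfacet
facet normal 0.463 0.607 0.646
outer loop
vertex 2.366 -3.125 0.606
vertex 3.69 -3.359 -0.124
vertex 2.156 -2.267 -0.049
endloop
endfacet

endsolid


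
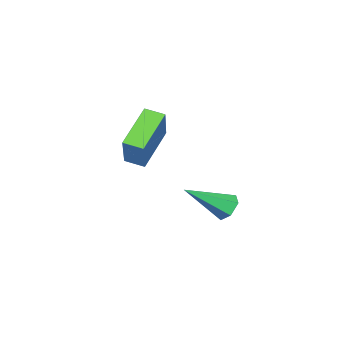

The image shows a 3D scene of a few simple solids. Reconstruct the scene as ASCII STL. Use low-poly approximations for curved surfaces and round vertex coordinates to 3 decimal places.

solid 
facet normal -0.659 0.526 -0.538
outer loop
vertex -2.761 3.198 -3.237
vertex -3.248 2.728 -3.1
vertex -3.161 3.268 -2.679
endloop
endfacet
facet normal 0.641 0.670 0.375
outer loop
vertex -2.761 3.198 -3.237
vertex -3.161 3.268 -2.679
vertex -1.852 1.612 -1.96
endloop
endfacet
facet normal -0.659 0.526 -0.538
outer loop
vertex -3.161 3.268 -2.679
vertex -3.248 2.728 -3.1
vertex -3.648 2.798 -2.542
endloop
endfacet
facet normal -0.073 0.348 0.935
outer loop
vertex -3.161 3.268 -2.679
vertex -3.648 2.798 -2.542
vertex -1.852 1.612 -1.96
endloop
endfacet
facet normal -0.658 0.527 -0.538
outer loop
vertex -3.648 2.798 -2.542
vertex -3.248 2.728 -3.1
vertex -3.735 2.259 -2.964
endloop
endfacet
facet normal -0.536 -0.465 0.705
outer loop
vertex -3.648 2.798 -2.542
vertex -3.735 2.259 -2.964
vertex -1.852 1.612 -1.96
endloop
endfacet
facet normal -0.658 0.527 -0.538
outer loop
vertex -3.735 2.259 -2.964
vertex -3.248 2.728 -3.1
vertex -3.335 2.189 -3.522
endloop
endfacet
facet normal -0.284 -0.955 -0.084
outer loop
vertex -3.735 2.259 -2.964
vertex -3.335 2.189 -3.522
vertex -1.852 1.612 -1.96
endloop
endfacet
facet normal -0.658 0.527 -0.538
outer loop
vertex -3.335 2.189 -3.522
vertex -3.248 2.728 -3.1
vertex -2.848 2.658 -3.658
endloop
endfacet
facet normal 0.431 -0.634 -0.643
outer loop
vertex -3.335 2.189 -3.522
vertex -2.848 2.658 -3.658
vertex -1.852 1.612 -1.96
endloop
endfacet
facet normal -0.659 0.526 -0.538
outer loop
vertex -2.848 2.658 -3.658
vertex -3.248 2.728 -3.1
vertex -2.761 3.198 -3.237
endloop
endfacet
facet normal 0.893 0.179 -0.414
outer loop
vertex -2.848 2.658 -3.658
vertex -2.761 3.198 -3.237
vertex -1.852 1.612 -1.96
endloop
endfacet
facet normal -0.772 -0.106 0.627
outer loop
vertex -0.041 1.138 2.732
vertex -0.325 1.909 2.513
vertex -1.081 0.355 1.32
endloop
endfacet
facet normal 0.334 -0.907 0.257
outer loop
vertex 0.485 0.571 0.047
vertex -0.041 1.138 2.732
vertex -1.081 0.355 1.32
endloop
endfacet
facet normal -0.771 -0.107 0.628
outer loop
vertex -1.081 0.355 1.32
vertex -0.325 1.909 2.513
vertex -1.365 1.126 1.102
endloop
endfacet
facet normal -0.542 -0.407 -0.735
outer loop
vertex -1.365 1.126 1.102
vertex 0.485 0.571 0.047
vertex -1.081 0.355 1.32
endloop
endfacet
facet normal 0.541 0.408 0.735
outer loop
vertex -0.041 1.138 2.732
vertex 1.241 2.125 1.24
vertex -0.325 1.909 2.513
endloop
endfacet
facet normal 0.334 -0.907 0.257
outer loop
vertex 1.525 1.354 1.458
vertex -0.041 1.138 2.732
vertex 0.485 0.571 0.047
endloop
endfacet
facet normal 0.542 0.407 0.735
outer loop
vertex 1.525 1.354 1.458
vertex 1.241 2.125 1.24
vertex -0.041 1.138 2.732
endloop
endfacet
facet normal -0.334 0.907 -0.257
outer loop
vertex -0.325 1.909 2.513
vertex 1.241 2.125 1.24
vertex -1.365 1.126 1.102
endloop
endfacet
facet normal -0.542 -0.408 -0.735
outer loop
vertex 0.201 1.342 -0.172
vertex 0.485 0.571 0.047
vertex -1.365 1.126 1.102
endloop
endfacet
facet normal -0.334 0.907 -0.257
outer loop
vertex -1.365 1.126 1.102
vertex 1.241 2.125 1.24
vertex 0.201 1.342 -0.172
endloop
endfacet
facet normal 0.771 0.106 -0.627
outer loop
vertex 0.201 1.342 -0.172
vertex 1.525 1.354 1.458
vertex 0.485 0.571 0.047
endloop
endfacet
facet normal 0.771 0.107 -0.627
outer loop
vertex 1.241 2.125 1.24
vertex 1.525 1.354 1.458
vertex 0.201 1.342 -0.172
endloop
endfacet

endsolid


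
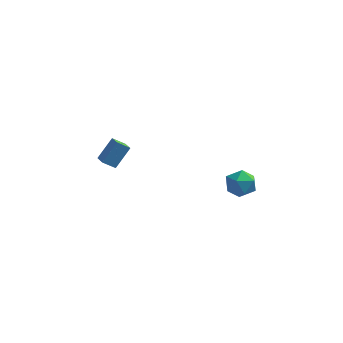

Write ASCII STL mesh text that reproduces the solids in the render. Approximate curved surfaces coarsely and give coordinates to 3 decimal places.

solid 
facet normal 0.066 0.824 0.563
outer loop
vertex 2.725 -0.438 0.768
vertex 3.119 -0.938 1.454
vertex 3.655 -0.535 0.801
endloop
endfacet
facet normal 0.107 0.986 -0.131
outer loop
vertex 2.725 -0.438 0.768
vertex 3.655 -0.535 0.801
vertex 3.207 -0.595 -0.018
endloop
endfacet
facet normal -0.487 0.749 -0.449
outer loop
vertex 2.725 -0.438 0.768
vertex 3.207 -0.595 -0.018
vertex 2.395 -1.036 0.128
endloop
endfacet
facet normal -0.896 0.442 0.048
outer loop
vertex 2.725 -0.438 0.768
vertex 2.395 -1.036 0.128
vertex 2.34 -1.247 1.038
endloop
endfacet
facet normal -0.554 0.489 0.674
outer loop
vertex 2.725 -0.438 0.768
vertex 2.34 -1.247 1.038
vertex 3.119 -0.938 1.454
endloop
endfacet
facet normal 0.661 0.630 -0.408
outer loop
vertex 3.207 -0.595 -0.018
vertex 3.655 -0.535 0.801
vertex 3.9 -1.193 0.182
endloop
endfacet
facet normal 0.594 0.369 0.715
outer loop
vertex 3.655 -0.535 0.801
vertex 3.119 -0.938 1.454
vertex 3.845 -1.404 1.092
endloop
endfacet
facet normal -0.409 -0.175 0.896
outer loop
vertex 3.119 -0.938 1.454
vertex 2.34 -1.247 1.038
vertex 3.033 -1.845 1.238
endloop
endfacet
facet normal -0.962 -0.249 -0.116
outer loop
vertex 2.34 -1.247 1.038
vertex 2.395 -1.036 0.128
vertex 2.585 -1.905 0.419
endloop
endfacet
facet normal -0.300 0.248 -0.921
outer loop
vertex 2.395 -1.036 0.128
vertex 3.207 -0.595 -0.018
vertex 3.121 -1.502 -0.234
endloop
endfacet
facet normal 0.896 -0.442 -0.048
outer loop
vertex 3.515 -2.002 0.452
vertex 3.9 -1.193 0.182
vertex 3.845 -1.404 1.092
endloop
endfacet
facet normal 0.487 -0.749 0.449
outer loop
vertex 3.515 -2.002 0.452
vertex 3.845 -1.404 1.092
vertex 3.033 -1.845 1.238
endloop
endfacet
facet normal -0.107 -0.986 0.131
outer loop
vertex 3.515 -2.002 0.452
vertex 3.033 -1.845 1.238
vertex 2.585 -1.905 0.419
endloop
endfacet
facet normal -0.066 -0.824 -0.563
outer loop
vertex 3.515 -2.002 0.452
vertex 2.585 -1.905 0.419
vertex 3.121 -1.502 -0.234
endloop
endfacet
facet normal 0.554 -0.489 -0.674
outer loop
vertex 3.515 -2.002 0.452
vertex 3.121 -1.502 -0.234
vertex 3.9 -1.193 0.182
endloop
endfacet
facet normal 0.962 0.249 0.116
outer loop
vertex 3.845 -1.404 1.092
vertex 3.9 -1.193 0.182
vertex 3.655 -0.535 0.801
endloop
endfacet
facet normal 0.300 -0.248 0.921
outer loop
vertex 3.033 -1.845 1.238
vertex 3.845 -1.404 1.092
vertex 3.119 -0.938 1.454
endloop
endfacet
facet normal -0.661 -0.630 0.408
outer loop
vertex 2.585 -1.905 0.419
vertex 3.033 -1.845 1.238
vertex 2.34 -1.247 1.038
endloop
endfacet
facet normal -0.594 -0.369 -0.715
outer loop
vertex 3.121 -1.502 -0.234
vertex 2.585 -1.905 0.419
vertex 2.395 -1.036 0.128
endloop
endfacet
facet normal 0.409 0.175 -0.896
outer loop
vertex 3.9 -1.193 0.182
vertex 3.121 -1.502 -0.234
vertex 3.207 -0.595 -0.018
endloop
endfacet
facet normal -0.750 -0.301 0.589
outer loop
vertex -3.762 -0.311 1.898
vertex -4.247 0.404 1.646
vertex -4.338 -1.102 0.761
endloop
endfacet
facet normal 0.538 -0.795 0.280
outer loop
vertex -3.693 -0.844 0.254
vertex -3.762 -0.311 1.898
vertex -4.338 -1.102 0.761
endloop
endfacet
facet normal -0.750 -0.301 0.589
outer loop
vertex -4.338 -1.102 0.761
vertex -4.247 0.404 1.646
vertex -4.823 -0.387 0.509
endloop
endfacet
facet normal -0.384 -0.528 -0.758
outer loop
vertex -4.823 -0.387 0.509
vertex -3.693 -0.844 0.254
vertex -4.338 -1.102 0.761
endloop
endfacet
facet normal 0.384 0.528 0.758
outer loop
vertex -3.762 -0.311 1.898
vertex -3.602 0.662 1.139
vertex -4.247 0.404 1.646
endloop
endfacet
facet normal 0.538 -0.795 0.280
outer loop
vertex -3.117 -0.053 1.391
vertex -3.762 -0.311 1.898
vertex -3.693 -0.844 0.254
endloop
endfacet
facet normal 0.384 0.528 0.758
outer loop
vertex -3.117 -0.053 1.391
vertex -3.602 0.662 1.139
vertex -3.762 -0.311 1.898
endloop
endfacet
facet normal -0.538 0.795 -0.280
outer loop
vertex -4.247 0.404 1.646
vertex -3.602 0.662 1.139
vertex -4.823 -0.387 0.509
endloop
endfacet
facet normal -0.384 -0.528 -0.758
outer loop
vertex -4.178 -0.129 0.002
vertex -3.693 -0.844 0.254
vertex -4.823 -0.387 0.509
endloop
endfacet
facet normal -0.538 0.795 -0.280
outer loop
vertex -4.823 -0.387 0.509
vertex -3.602 0.662 1.139
vertex -4.178 -0.129 0.002
endloop
endfacet
facet normal 0.750 0.301 -0.589
outer loop
vertex -4.178 -0.129 0.002
vertex -3.117 -0.053 1.391
vertex -3.693 -0.844 0.254
endloop
endfacet
facet normal 0.750 0.301 -0.589
outer loop
vertex -3.602 0.662 1.139
vertex -3.117 -0.053 1.391
vertex -4.178 -0.129 0.002
endloop
endfacet

endsolid


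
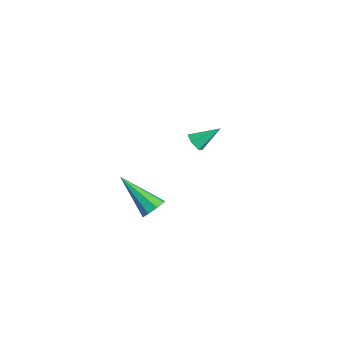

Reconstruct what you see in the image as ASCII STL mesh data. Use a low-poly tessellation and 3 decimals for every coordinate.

solid 
facet normal 0.617 0.487 -0.619
outer loop
vertex 4.225 -3.619 1.164
vertex 3.786 -3.256 1.012
vertex 4.203 -3.254 1.429
endloop
endfacet
facet normal 0.599 -0.446 0.665
outer loop
vertex 4.225 -3.619 1.164
vertex 4.203 -3.254 1.429
vertex 2.534 -4.244 2.268
endloop
endfacet
facet normal 0.617 0.486 -0.619
outer loop
vertex 4.203 -3.254 1.429
vertex 3.786 -3.256 1.012
vertex 3.936 -2.89 1.449
endloop
endfacet
facet normal 0.342 0.201 0.918
outer loop
vertex 4.203 -3.254 1.429
vertex 3.936 -2.89 1.449
vertex 2.534 -4.244 2.268
endloop
endfacet
facet normal 0.616 0.487 -0.619
outer loop
vertex 3.936 -2.89 1.449
vertex 3.786 -3.256 1.012
vertex 3.581 -2.741 1.213
endloop
endfacet
facet normal -0.208 0.655 0.726
outer loop
vertex 3.936 -2.89 1.449
vertex 3.581 -2.741 1.213
vertex 2.534 -4.244 2.268
endloop
endfacet
facet normal 0.616 0.487 -0.619
outer loop
vertex 3.581 -2.741 1.213
vertex 3.786 -3.256 1.012
vertex 3.346 -2.894 0.859
endloop
endfacet
facet normal -0.731 0.652 0.203
outer loop
vertex 3.581 -2.741 1.213
vertex 3.346 -2.894 0.859
vertex 2.534 -4.244 2.268
endloop
endfacet
facet normal 0.616 0.488 -0.618
outer loop
vertex 3.346 -2.894 0.859
vertex 3.786 -3.256 1.012
vertex 3.369 -3.259 0.594
endloop
endfacet
facet normal -0.919 0.193 -0.345
outer loop
vertex 3.346 -2.894 0.859
vertex 3.369 -3.259 0.594
vertex 2.534 -4.244 2.268
endloop
endfacet
facet normal 0.617 0.486 -0.619
outer loop
vertex 3.369 -3.259 0.594
vertex 3.786 -3.256 1.012
vertex 3.636 -3.623 0.574
endloop
endfacet
facet normal -0.662 -0.453 -0.597
outer loop
vertex 3.369 -3.259 0.594
vertex 3.636 -3.623 0.574
vertex 2.534 -4.244 2.268
endloop
endfacet
facet normal 0.617 0.486 -0.619
outer loop
vertex 3.636 -3.623 0.574
vertex 3.786 -3.256 1.012
vertex 3.99 -3.772 0.81
endloop
endfacet
facet normal -0.112 -0.907 -0.405
outer loop
vertex 3.636 -3.623 0.574
vertex 3.99 -3.772 0.81
vertex 2.534 -4.244 2.268
endloop
endfacet
facet normal 0.616 0.486 -0.619
outer loop
vertex 3.99 -3.772 0.81
vertex 3.786 -3.256 1.012
vertex 4.225 -3.619 1.164
endloop
endfacet
facet normal 0.411 -0.904 0.118
outer loop
vertex 3.99 -3.772 0.81
vertex 4.225 -3.619 1.164
vertex 2.534 -4.244 2.268
endloop
endfacet
facet normal -0.154 -0.794 -0.588
outer loop
vertex -1.773 0.128 0.293
vertex -2.103 0.414 -0.007
vertex -1.586 0.399 -0.122
endloop
endfacet
facet normal 0.923 -0.054 0.381
outer loop
vertex -1.773 0.128 0.293
vertex -1.586 0.399 -0.122
vertex -1.897 1.486 0.787
endloop
endfacet
facet normal -0.154 -0.794 -0.588
outer loop
vertex -1.586 0.399 -0.122
vertex -2.103 0.414 -0.007
vertex -1.916 0.685 -0.422
endloop
endfacet
facet normal 0.776 0.520 -0.357
outer loop
vertex -1.586 0.399 -0.122
vertex -1.916 0.685 -0.422
vertex -1.897 1.486 0.787
endloop
endfacet
facet normal -0.154 -0.794 -0.588
outer loop
vertex -1.916 0.685 -0.422
vertex -2.103 0.414 -0.007
vertex -2.434 0.7 -0.307
endloop
endfacet
facet normal -0.098 0.830 -0.549
outer loop
vertex -1.916 0.685 -0.422
vertex -2.434 0.7 -0.307
vertex -1.897 1.486 0.787
endloop
endfacet
facet normal -0.154 -0.794 -0.588
outer loop
vertex -2.434 0.7 -0.307
vertex -2.103 0.414 -0.007
vertex -2.621 0.429 0.108
endloop
endfacet
facet normal -0.824 0.566 -0.002
outer loop
vertex -2.434 0.7 -0.307
vertex -2.621 0.429 0.108
vertex -1.897 1.486 0.787
endloop
endfacet
facet normal -0.154 -0.794 -0.588
outer loop
vertex -2.621 0.429 0.108
vertex -2.103 0.414 -0.007
vertex -2.29 0.143 0.408
endloop
endfacet
facet normal -0.676 -0.010 0.737
outer loop
vertex -2.621 0.429 0.108
vertex -2.29 0.143 0.408
vertex -1.897 1.486 0.787
endloop
endfacet
facet normal -0.154 -0.794 -0.588
outer loop
vertex -2.29 0.143 0.408
vertex -2.103 0.414 -0.007
vertex -1.773 0.128 0.293
endloop
endfacet
facet normal 0.197 -0.319 0.927
outer loop
vertex -2.29 0.143 0.408
vertex -1.773 0.128 0.293
vertex -1.897 1.486 0.787
endloop
endfacet

endsolid


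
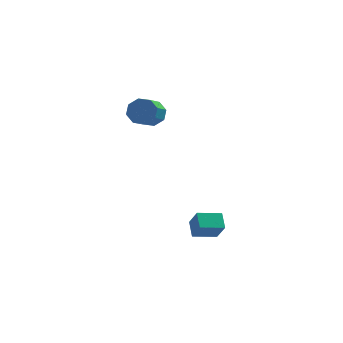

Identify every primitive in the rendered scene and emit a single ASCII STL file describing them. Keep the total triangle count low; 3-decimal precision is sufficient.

solid 
facet normal 0.252 0.834 -0.491
outer loop
vertex 0.604 0.866 3.721
vertex -0.23 0.94 3.419
vertex 0.207 1.231 4.138
endloop
endfacet
facet normal 0.773 0.132 0.621
outer loop
vertex 0.604 0.866 3.721
vertex 0.207 1.231 4.138
vertex 0.224 -0.393 4.462
endloop
endfacet
facet normal 0.774 0.132 0.620
outer loop
vertex 0.224 -0.393 4.462
vertex 0.207 1.231 4.138
vertex -0.172 -0.029 4.879
endloop
endfacet
facet normal -0.250 -0.835 0.491
outer loop
vertex 0.224 -0.393 4.462
vertex -0.172 -0.029 4.879
vertex -0.61 -0.32 4.161
endloop
endfacet
facet normal 0.251 0.835 -0.490
outer loop
vertex 0.207 1.231 4.138
vertex -0.23 0.94 3.419
vertex -0.446 1.425 4.134
endloop
endfacet
facet normal 0.135 0.472 0.871
outer loop
vertex 0.207 1.231 4.138
vertex -0.446 1.425 4.134
vertex -0.172 -0.029 4.879
endloop
endfacet
facet normal 0.135 0.472 0.871
outer loop
vertex -0.172 -0.029 4.879
vertex -0.446 1.425 4.134
vertex -0.825 0.165 4.875
endloop
endfacet
facet normal -0.251 -0.834 0.491
outer loop
vertex -0.172 -0.029 4.879
vertex -0.825 0.165 4.875
vertex -0.61 -0.32 4.161
endloop
endfacet
facet normal 0.251 0.835 -0.490
outer loop
vertex -0.446 1.425 4.134
vertex -0.23 0.94 3.419
vertex -0.973 1.335 3.711
endloop
endfacet
facet normal -0.583 0.535 0.612
outer loop
vertex -0.446 1.425 4.134
vertex -0.973 1.335 3.711
vertex -0.825 0.165 4.875
endloop
endfacet
facet normal -0.583 0.535 0.612
outer loop
vertex -0.825 0.165 4.875
vertex -0.973 1.335 3.711
vertex -1.352 0.075 4.452
endloop
endfacet
facet normal -0.252 -0.834 0.491
outer loop
vertex -0.825 0.165 4.875
vertex -1.352 0.075 4.452
vertex -0.61 -0.32 4.161
endloop
endfacet
facet normal 0.250 0.834 -0.491
outer loop
vertex -0.973 1.335 3.711
vertex -0.23 0.94 3.419
vertex -1.064 1.013 3.118
endloop
endfacet
facet normal -0.959 0.284 -0.007
outer loop
vertex -0.973 1.335 3.711
vertex -1.064 1.013 3.118
vertex -1.352 0.075 4.452
endloop
endfacet
facet normal -0.958 0.286 -0.006
outer loop
vertex -1.352 0.075 4.452
vertex -1.064 1.013 3.118
vertex -1.444 -0.246 3.859
endloop
endfacet
facet normal -0.252 -0.834 0.491
outer loop
vertex -1.352 0.075 4.452
vertex -1.444 -0.246 3.859
vertex -0.61 -0.32 4.161
endloop
endfacet
facet normal 0.250 0.835 -0.491
outer loop
vertex -1.064 1.013 3.118
vertex -0.23 0.94 3.419
vertex -0.668 0.649 2.701
endloop
endfacet
facet normal -0.774 -0.131 -0.620
outer loop
vertex -1.064 1.013 3.118
vertex -0.668 0.649 2.701
vertex -1.444 -0.246 3.859
endloop
endfacet
facet normal -0.773 -0.132 -0.620
outer loop
vertex -1.444 -0.246 3.859
vertex -0.668 0.649 2.701
vertex -1.047 -0.611 3.442
endloop
endfacet
facet normal -0.252 -0.834 0.491
outer loop
vertex -1.444 -0.246 3.859
vertex -1.047 -0.611 3.442
vertex -0.61 -0.32 4.161
endloop
endfacet
facet normal 0.251 0.834 -0.491
outer loop
vertex -0.668 0.649 2.701
vertex -0.23 0.94 3.419
vertex -0.015 0.455 2.705
endloop
endfacet
facet normal -0.135 -0.472 -0.871
outer loop
vertex -0.668 0.649 2.701
vertex -0.015 0.455 2.705
vertex -1.047 -0.611 3.442
endloop
endfacet
facet normal -0.135 -0.472 -0.871
outer loop
vertex -1.047 -0.611 3.442
vertex -0.015 0.455 2.705
vertex -0.394 -0.805 3.446
endloop
endfacet
facet normal -0.251 -0.835 0.490
outer loop
vertex -1.047 -0.611 3.442
vertex -0.394 -0.805 3.446
vertex -0.61 -0.32 4.161
endloop
endfacet
facet normal 0.252 0.834 -0.491
outer loop
vertex -0.015 0.455 2.705
vertex -0.23 0.94 3.419
vertex 0.512 0.545 3.128
endloop
endfacet
facet normal 0.583 -0.535 -0.612
outer loop
vertex -0.015 0.455 2.705
vertex 0.512 0.545 3.128
vertex -0.394 -0.805 3.446
endloop
endfacet
facet normal 0.583 -0.535 -0.612
outer loop
vertex -0.394 -0.805 3.446
vertex 0.512 0.545 3.128
vertex 0.133 -0.715 3.869
endloop
endfacet
facet normal -0.251 -0.835 0.490
outer loop
vertex -0.394 -0.805 3.446
vertex 0.133 -0.715 3.869
vertex -0.61 -0.32 4.161
endloop
endfacet
facet normal 0.252 0.834 -0.491
outer loop
vertex 0.512 0.545 3.128
vertex -0.23 0.94 3.419
vertex 0.604 0.866 3.721
endloop
endfacet
facet normal 0.959 -0.285 0.006
outer loop
vertex 0.512 0.545 3.128
vertex 0.604 0.866 3.721
vertex 0.133 -0.715 3.869
endloop
endfacet
facet normal 0.959 -0.285 0.008
outer loop
vertex 0.133 -0.715 3.869
vertex 0.604 0.866 3.721
vertex 0.224 -0.393 4.462
endloop
endfacet
facet normal -0.250 -0.834 0.491
outer loop
vertex 0.133 -0.715 3.869
vertex 0.224 -0.393 4.462
vertex -0.61 -0.32 4.161
endloop
endfacet
facet normal -0.334 0.475 -0.814
outer loop
vertex 2.04 -2.167 -3.16
vertex 3.332 -1.692 -3.412
vertex 2.244 -3.036 -3.751
endloop
endfacet
facet normal -0.923 -0.339 0.180
outer loop
vertex 2.688 -3.668 -2.668
vertex 2.04 -2.167 -3.16
vertex 2.244 -3.036 -3.751
endloop
endfacet
facet normal -0.334 0.476 -0.814
outer loop
vertex 2.244 -3.036 -3.751
vertex 3.332 -1.692 -3.412
vertex 3.536 -2.56 -4.003
endloop
endfacet
facet normal 0.191 -0.812 -0.552
outer loop
vertex 3.536 -2.56 -4.003
vertex 2.688 -3.668 -2.668
vertex 2.244 -3.036 -3.751
endloop
endfacet
facet normal -0.191 0.812 0.552
outer loop
vertex 2.04 -2.167 -3.16
vertex 3.776 -2.324 -2.329
vertex 3.332 -1.692 -3.412
endloop
endfacet
facet normal -0.923 -0.340 0.180
outer loop
vertex 2.484 -2.8 -2.077
vertex 2.04 -2.167 -3.16
vertex 2.688 -3.668 -2.668
endloop
endfacet
facet normal -0.191 0.811 0.553
outer loop
vertex 2.484 -2.8 -2.077
vertex 3.776 -2.324 -2.329
vertex 2.04 -2.167 -3.16
endloop
endfacet
facet normal 0.923 0.340 -0.180
outer loop
vertex 3.332 -1.692 -3.412
vertex 3.776 -2.324 -2.329
vertex 3.536 -2.56 -4.003
endloop
endfacet
facet normal 0.191 -0.811 -0.552
outer loop
vertex 3.98 -3.193 -2.92
vertex 2.688 -3.668 -2.668
vertex 3.536 -2.56 -4.003
endloop
endfacet
facet normal 0.923 0.339 -0.180
outer loop
vertex 3.536 -2.56 -4.003
vertex 3.776 -2.324 -2.329
vertex 3.98 -3.193 -2.92
endloop
endfacet
facet normal 0.334 -0.476 0.814
outer loop
vertex 3.98 -3.193 -2.92
vertex 2.484 -2.8 -2.077
vertex 2.688 -3.668 -2.668
endloop
endfacet
facet normal 0.334 -0.475 0.814
outer loop
vertex 3.776 -2.324 -2.329
vertex 2.484 -2.8 -2.077
vertex 3.98 -3.193 -2.92
endloop
endfacet

endsolid


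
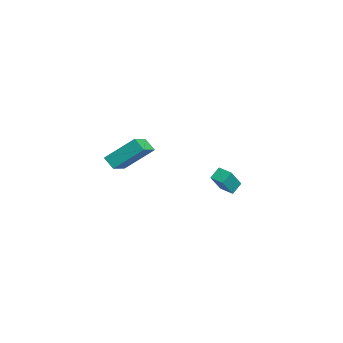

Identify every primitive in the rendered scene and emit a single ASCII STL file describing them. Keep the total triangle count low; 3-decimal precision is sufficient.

solid 
facet normal -0.689 -0.386 0.614
outer loop
vertex 0.777 -4.578 2.908
vertex 1.068 -3.1 4.163
vertex -0.373 -3.716 2.16
endloop
endfacet
facet normal -0.148 -0.754 -0.640
outer loop
vertex 0.192 -3.4 1.657
vertex 0.777 -4.578 2.908
vertex -0.373 -3.716 2.16
endloop
endfacet
facet normal -0.688 -0.386 0.614
outer loop
vertex -0.373 -3.716 2.16
vertex 1.068 -3.1 4.163
vertex -0.082 -2.239 3.415
endloop
endfacet
facet normal -0.709 0.532 -0.462
outer loop
vertex -0.082 -2.239 3.415
vertex 0.192 -3.4 1.657
vertex -0.373 -3.716 2.16
endloop
endfacet
facet normal 0.709 -0.532 0.462
outer loop
vertex 0.777 -4.578 2.908
vertex 1.633 -2.784 3.66
vertex 1.068 -3.1 4.163
endloop
endfacet
facet normal -0.148 -0.754 -0.641
outer loop
vertex 1.342 -4.261 2.405
vertex 0.777 -4.578 2.908
vertex 0.192 -3.4 1.657
endloop
endfacet
facet normal 0.710 -0.532 0.462
outer loop
vertex 1.342 -4.261 2.405
vertex 1.633 -2.784 3.66
vertex 0.777 -4.578 2.908
endloop
endfacet
facet normal 0.148 0.754 0.640
outer loop
vertex 1.068 -3.1 4.163
vertex 1.633 -2.784 3.66
vertex -0.082 -2.239 3.415
endloop
endfacet
facet normal -0.710 0.532 -0.462
outer loop
vertex 0.483 -1.922 2.912
vertex 0.192 -3.4 1.657
vertex -0.082 -2.239 3.415
endloop
endfacet
facet normal 0.148 0.753 0.641
outer loop
vertex -0.082 -2.239 3.415
vertex 1.633 -2.784 3.66
vertex 0.483 -1.922 2.912
endloop
endfacet
facet normal 0.688 0.386 -0.614
outer loop
vertex 0.483 -1.922 2.912
vertex 1.342 -4.261 2.405
vertex 0.192 -3.4 1.657
endloop
endfacet
facet normal 0.689 0.386 -0.614
outer loop
vertex 1.633 -2.784 3.66
vertex 1.342 -4.261 2.405
vertex 0.483 -1.922 2.912
endloop
endfacet
facet normal -0.426 0.454 -0.782
outer loop
vertex -4.358 3.511 -2.691
vertex -3.682 3.983 -2.785
vertex -4.032 2.942 -3.199
endloop
endfacet
facet normal -0.815 -0.568 0.113
outer loop
vertex -3.278 2.137 -1.815
vertex -4.358 3.511 -2.691
vertex -4.032 2.942 -3.199
endloop
endfacet
facet normal -0.427 0.454 -0.782
outer loop
vertex -4.032 2.942 -3.199
vertex -3.682 3.983 -2.785
vertex -3.356 3.414 -3.294
endloop
endfacet
facet normal 0.393 -0.686 -0.613
outer loop
vertex -3.356 3.414 -3.294
vertex -3.278 2.137 -1.815
vertex -4.032 2.942 -3.199
endloop
endfacet
facet normal -0.393 0.685 0.613
outer loop
vertex -4.358 3.511 -2.691
vertex -2.928 3.178 -1.401
vertex -3.682 3.983 -2.785
endloop
endfacet
facet normal -0.815 -0.568 0.113
outer loop
vertex -3.604 2.706 -1.306
vertex -4.358 3.511 -2.691
vertex -3.278 2.137 -1.815
endloop
endfacet
facet normal -0.393 0.686 0.613
outer loop
vertex -3.604 2.706 -1.306
vertex -2.928 3.178 -1.401
vertex -4.358 3.511 -2.691
endloop
endfacet
facet normal 0.815 0.568 -0.113
outer loop
vertex -3.682 3.983 -2.785
vertex -2.928 3.178 -1.401
vertex -3.356 3.414 -3.294
endloop
endfacet
facet normal 0.393 -0.685 -0.613
outer loop
vertex -2.602 2.609 -1.909
vertex -3.278 2.137 -1.815
vertex -3.356 3.414 -3.294
endloop
endfacet
facet normal 0.815 0.568 -0.113
outer loop
vertex -3.356 3.414 -3.294
vertex -2.928 3.178 -1.401
vertex -2.602 2.609 -1.909
endloop
endfacet
facet normal 0.426 -0.455 0.782
outer loop
vertex -2.602 2.609 -1.909
vertex -3.604 2.706 -1.306
vertex -3.278 2.137 -1.815
endloop
endfacet
facet normal 0.427 -0.454 0.782
outer loop
vertex -2.928 3.178 -1.401
vertex -3.604 2.706 -1.306
vertex -2.602 2.609 -1.909
endloop
endfacet

endsolid


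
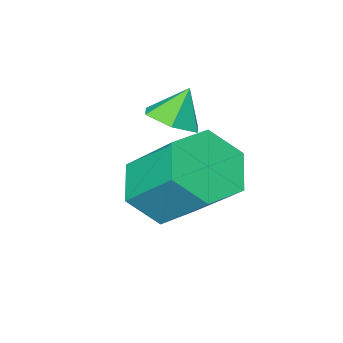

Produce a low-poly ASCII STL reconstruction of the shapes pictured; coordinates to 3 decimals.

solid 
facet normal 0.160 -0.671 -0.724
outer loop
vertex 2.657 -1.35 2.086
vertex 2.082 -0.781 1.432
vertex 3.106 -0.614 1.503
endloop
endfacet
facet normal 0.888 -0.223 0.403
outer loop
vertex 2.657 -1.35 2.086
vertex 3.106 -0.614 1.503
vertex 2.313 0.092 3.642
endloop
endfacet
facet normal 0.888 -0.223 0.403
outer loop
vertex 2.313 0.092 3.642
vertex 3.106 -0.614 1.503
vertex 2.762 0.828 3.06
endloop
endfacet
facet normal -0.160 0.671 0.724
outer loop
vertex 2.313 0.092 3.642
vertex 2.762 0.828 3.06
vertex 1.738 0.661 2.988
endloop
endfacet
facet normal 0.160 -0.672 -0.724
outer loop
vertex 3.106 -0.614 1.503
vertex 2.082 -0.781 1.432
vertex 2.531 -0.046 0.849
endloop
endfacet
facet normal 0.818 0.501 -0.284
outer loop
vertex 3.106 -0.614 1.503
vertex 2.531 -0.046 0.849
vertex 2.762 0.828 3.06
endloop
endfacet
facet normal 0.818 0.501 -0.283
outer loop
vertex 2.762 0.828 3.06
vertex 2.531 -0.046 0.849
vertex 2.187 1.397 2.406
endloop
endfacet
facet normal -0.160 0.671 0.724
outer loop
vertex 2.762 0.828 3.06
vertex 2.187 1.397 2.406
vertex 1.738 0.661 2.988
endloop
endfacet
facet normal 0.159 -0.671 -0.724
outer loop
vertex 2.531 -0.046 0.849
vertex 2.082 -0.781 1.432
vertex 1.507 -0.212 0.778
endloop
endfacet
facet normal -0.070 0.724 -0.686
outer loop
vertex 2.531 -0.046 0.849
vertex 1.507 -0.212 0.778
vertex 2.187 1.397 2.406
endloop
endfacet
facet normal -0.070 0.724 -0.686
outer loop
vertex 2.187 1.397 2.406
vertex 1.507 -0.212 0.778
vertex 1.163 1.23 2.334
endloop
endfacet
facet normal -0.160 0.671 0.724
outer loop
vertex 2.187 1.397 2.406
vertex 1.163 1.23 2.334
vertex 1.738 0.661 2.988
endloop
endfacet
facet normal 0.160 -0.671 -0.724
outer loop
vertex 1.507 -0.212 0.778
vertex 2.082 -0.781 1.432
vertex 1.058 -0.948 1.36
endloop
endfacet
facet normal -0.888 0.223 -0.403
outer loop
vertex 1.507 -0.212 0.778
vertex 1.058 -0.948 1.36
vertex 1.163 1.23 2.334
endloop
endfacet
facet normal -0.888 0.223 -0.403
outer loop
vertex 1.163 1.23 2.334
vertex 1.058 -0.948 1.36
vertex 0.714 0.494 2.917
endloop
endfacet
facet normal -0.160 0.671 0.724
outer loop
vertex 1.163 1.23 2.334
vertex 0.714 0.494 2.917
vertex 1.738 0.661 2.988
endloop
endfacet
facet normal 0.160 -0.671 -0.724
outer loop
vertex 1.058 -0.948 1.36
vertex 2.082 -0.781 1.432
vertex 1.633 -1.517 2.014
endloop
endfacet
facet normal -0.818 -0.501 0.283
outer loop
vertex 1.058 -0.948 1.36
vertex 1.633 -1.517 2.014
vertex 0.714 0.494 2.917
endloop
endfacet
facet normal -0.818 -0.501 0.284
outer loop
vertex 0.714 0.494 2.917
vertex 1.633 -1.517 2.014
vertex 1.289 -0.074 3.571
endloop
endfacet
facet normal -0.160 0.672 0.724
outer loop
vertex 0.714 0.494 2.917
vertex 1.289 -0.074 3.571
vertex 1.738 0.661 2.988
endloop
endfacet
facet normal 0.160 -0.671 -0.724
outer loop
vertex 1.633 -1.517 2.014
vertex 2.082 -0.781 1.432
vertex 2.657 -1.35 2.086
endloop
endfacet
facet normal 0.070 -0.724 0.686
outer loop
vertex 1.633 -1.517 2.014
vertex 2.657 -1.35 2.086
vertex 1.289 -0.074 3.571
endloop
endfacet
facet normal 0.070 -0.724 0.686
outer loop
vertex 1.289 -0.074 3.571
vertex 2.657 -1.35 2.086
vertex 2.313 0.092 3.642
endloop
endfacet
facet normal -0.159 0.671 0.724
outer loop
vertex 1.289 -0.074 3.571
vertex 2.313 0.092 3.642
vertex 1.738 0.661 2.988
endloop
endfacet
facet normal 0.514 0.077 -0.854
outer loop
vertex 1.914 -1.752 3.272
vertex 1.272 -1.661 2.894
vertex 1.635 -1.064 3.166
endloop
endfacet
facet normal 0.376 0.288 0.881
outer loop
vertex 1.914 -1.752 3.272
vertex 1.635 -1.064 3.166
vertex 0.748 -1.739 3.766
endloop
endfacet
facet normal 0.514 0.076 -0.854
outer loop
vertex 1.635 -1.064 3.166
vertex 1.272 -1.661 2.894
vertex 0.994 -0.973 2.788
endloop
endfacet
facet normal -0.221 0.794 0.566
outer loop
vertex 1.635 -1.064 3.166
vertex 0.994 -0.973 2.788
vertex 0.748 -1.739 3.766
endloop
endfacet
facet normal 0.514 0.076 -0.854
outer loop
vertex 0.994 -0.973 2.788
vertex 1.272 -1.661 2.894
vertex 0.631 -1.57 2.516
endloop
endfacet
facet normal -0.873 0.465 0.145
outer loop
vertex 0.994 -0.973 2.788
vertex 0.631 -1.57 2.516
vertex 0.748 -1.739 3.766
endloop
endfacet
facet normal 0.514 0.075 -0.854
outer loop
vertex 0.631 -1.57 2.516
vertex 1.272 -1.661 2.894
vertex 0.909 -2.259 2.623
endloop
endfacet
facet normal -0.929 -0.369 0.037
outer loop
vertex 0.631 -1.57 2.516
vertex 0.909 -2.259 2.623
vertex 0.748 -1.739 3.766
endloop
endfacet
facet normal 0.513 0.076 -0.855
outer loop
vertex 0.909 -2.259 2.623
vertex 1.272 -1.661 2.894
vertex 1.55 -2.35 3.0
endloop
endfacet
facet normal -0.331 -0.876 0.352
outer loop
vertex 0.909 -2.259 2.623
vertex 1.55 -2.35 3.0
vertex 0.748 -1.739 3.766
endloop
endfacet
facet normal 0.514 0.076 -0.855
outer loop
vertex 1.55 -2.35 3.0
vertex 1.272 -1.661 2.894
vertex 1.914 -1.752 3.272
endloop
endfacet
facet normal 0.321 -0.547 0.773
outer loop
vertex 1.55 -2.35 3.0
vertex 1.914 -1.752 3.272
vertex 0.748 -1.739 3.766
endloop
endfacet

endsolid


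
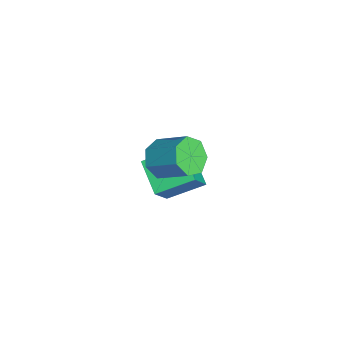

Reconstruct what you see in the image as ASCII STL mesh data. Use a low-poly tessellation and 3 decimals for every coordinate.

solid 
facet normal -0.468 -0.684 -0.559
outer loop
vertex 2.977 0.928 1.571
vertex 2.598 0.484 2.431
vertex 2.18 1.242 1.854
endloop
endfacet
facet normal -0.020 0.641 -0.767
outer loop
vertex 2.977 0.928 1.571
vertex 2.18 1.242 1.854
vertex 3.862 2.22 2.629
endloop
endfacet
facet normal -0.020 0.642 -0.766
outer loop
vertex 3.862 2.22 2.629
vertex 2.18 1.242 1.854
vertex 3.065 2.534 2.913
endloop
endfacet
facet normal 0.469 0.683 0.560
outer loop
vertex 3.862 2.22 2.629
vertex 3.065 2.534 2.913
vertex 3.482 1.776 3.489
endloop
endfacet
facet normal -0.468 -0.684 -0.560
outer loop
vertex 2.18 1.242 1.854
vertex 2.598 0.484 2.431
vertex 1.697 0.985 2.572
endloop
endfacet
facet normal -0.703 0.672 -0.232
outer loop
vertex 2.18 1.242 1.854
vertex 1.697 0.985 2.572
vertex 3.065 2.534 2.913
endloop
endfacet
facet normal -0.703 0.672 -0.233
outer loop
vertex 3.065 2.534 2.913
vertex 1.697 0.985 2.572
vertex 2.582 2.277 3.63
endloop
endfacet
facet normal 0.468 0.683 0.560
outer loop
vertex 3.065 2.534 2.913
vertex 2.582 2.277 3.63
vertex 3.482 1.776 3.489
endloop
endfacet
facet normal -0.468 -0.684 -0.560
outer loop
vertex 1.697 0.985 2.572
vertex 2.598 0.484 2.431
vertex 1.892 0.35 3.184
endloop
endfacet
facet normal -0.857 0.196 0.477
outer loop
vertex 1.697 0.985 2.572
vertex 1.892 0.35 3.184
vertex 2.582 2.277 3.63
endloop
endfacet
facet normal -0.857 0.197 0.477
outer loop
vertex 2.582 2.277 3.63
vertex 1.892 0.35 3.184
vertex 2.777 1.643 4.242
endloop
endfacet
facet normal 0.468 0.684 0.559
outer loop
vertex 2.582 2.277 3.63
vertex 2.777 1.643 4.242
vertex 3.482 1.776 3.489
endloop
endfacet
facet normal -0.468 -0.684 -0.560
outer loop
vertex 1.892 0.35 3.184
vertex 2.598 0.484 2.431
vertex 2.619 -0.183 3.228
endloop
endfacet
facet normal -0.364 -0.428 0.827
outer loop
vertex 1.892 0.35 3.184
vertex 2.619 -0.183 3.228
vertex 2.777 1.643 4.242
endloop
endfacet
facet normal -0.364 -0.428 0.827
outer loop
vertex 2.777 1.643 4.242
vertex 2.619 -0.183 3.228
vertex 3.504 1.109 4.286
endloop
endfacet
facet normal 0.468 0.684 0.559
outer loop
vertex 2.777 1.643 4.242
vertex 3.504 1.109 4.286
vertex 3.482 1.776 3.489
endloop
endfacet
facet normal -0.469 -0.683 -0.560
outer loop
vertex 2.619 -0.183 3.228
vertex 2.598 0.484 2.431
vertex 3.329 -0.215 2.672
endloop
endfacet
facet normal 0.401 -0.729 0.554
outer loop
vertex 2.619 -0.183 3.228
vertex 3.329 -0.215 2.672
vertex 3.504 1.109 4.286
endloop
endfacet
facet normal 0.401 -0.729 0.555
outer loop
vertex 3.504 1.109 4.286
vertex 3.329 -0.215 2.672
vertex 4.214 1.077 3.731
endloop
endfacet
facet normal 0.468 0.684 0.559
outer loop
vertex 3.504 1.109 4.286
vertex 4.214 1.077 3.731
vertex 3.482 1.776 3.489
endloop
endfacet
facet normal -0.469 -0.683 -0.560
outer loop
vertex 3.329 -0.215 2.672
vertex 2.598 0.484 2.431
vertex 3.488 0.28 1.935
endloop
endfacet
facet normal 0.866 -0.481 -0.136
outer loop
vertex 3.329 -0.215 2.672
vertex 3.488 0.28 1.935
vertex 4.214 1.077 3.731
endloop
endfacet
facet normal 0.866 -0.481 -0.136
outer loop
vertex 4.214 1.077 3.731
vertex 3.488 0.28 1.935
vertex 4.373 1.572 2.993
endloop
endfacet
facet normal 0.468 0.684 0.560
outer loop
vertex 4.214 1.077 3.731
vertex 4.373 1.572 2.993
vertex 3.482 1.776 3.489
endloop
endfacet
facet normal -0.469 -0.684 -0.559
outer loop
vertex 3.488 0.28 1.935
vertex 2.598 0.484 2.431
vertex 2.977 0.928 1.571
endloop
endfacet
facet normal 0.678 0.128 -0.724
outer loop
vertex 3.488 0.28 1.935
vertex 2.977 0.928 1.571
vertex 4.373 1.572 2.993
endloop
endfacet
facet normal 0.678 0.128 -0.724
outer loop
vertex 4.373 1.572 2.993
vertex 2.977 0.928 1.571
vertex 3.862 2.22 2.629
endloop
endfacet
facet normal 0.468 0.684 0.560
outer loop
vertex 4.373 1.572 2.993
vertex 3.862 2.22 2.629
vertex 3.482 1.776 3.489
endloop
endfacet
facet normal -0.536 0.296 -0.790
outer loop
vertex -1.607 2.242 -1.654
vertex 0.014 2.781 -2.552
vertex -1.437 0.369 -2.471
endloop
endfacet
facet normal -0.840 -0.279 0.466
outer loop
vertex -0.294 -0.261 -0.788
vertex -1.607 2.242 -1.654
vertex -1.437 0.369 -2.471
endloop
endfacet
facet normal -0.536 0.296 -0.790
outer loop
vertex -1.437 0.369 -2.471
vertex 0.014 2.781 -2.552
vertex 0.184 0.909 -3.369
endloop
endfacet
facet normal 0.083 -0.913 -0.399
outer loop
vertex 0.184 0.909 -3.369
vertex -0.294 -0.261 -0.788
vertex -1.437 0.369 -2.471
endloop
endfacet
facet normal -0.083 0.913 0.398
outer loop
vertex -1.607 2.242 -1.654
vertex 1.157 2.151 -0.869
vertex 0.014 2.781 -2.552
endloop
endfacet
facet normal -0.840 -0.279 0.466
outer loop
vertex -0.464 1.611 0.029
vertex -1.607 2.242 -1.654
vertex -0.294 -0.261 -0.788
endloop
endfacet
facet normal -0.083 0.913 0.399
outer loop
vertex -0.464 1.611 0.029
vertex 1.157 2.151 -0.869
vertex -1.607 2.242 -1.654
endloop
endfacet
facet normal 0.840 0.279 -0.466
outer loop
vertex 0.014 2.781 -2.552
vertex 1.157 2.151 -0.869
vertex 0.184 0.909 -3.369
endloop
endfacet
facet normal 0.083 -0.913 -0.399
outer loop
vertex 1.327 0.278 -1.686
vertex -0.294 -0.261 -0.788
vertex 0.184 0.909 -3.369
endloop
endfacet
facet normal 0.840 0.279 -0.466
outer loop
vertex 0.184 0.909 -3.369
vertex 1.157 2.151 -0.869
vertex 1.327 0.278 -1.686
endloop
endfacet
facet normal 0.536 -0.296 0.790
outer loop
vertex 1.327 0.278 -1.686
vertex -0.464 1.611 0.029
vertex -0.294 -0.261 -0.788
endloop
endfacet
facet normal 0.536 -0.296 0.790
outer loop
vertex 1.157 2.151 -0.869
vertex -0.464 1.611 0.029
vertex 1.327 0.278 -1.686
endloop
endfacet

endsolid
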